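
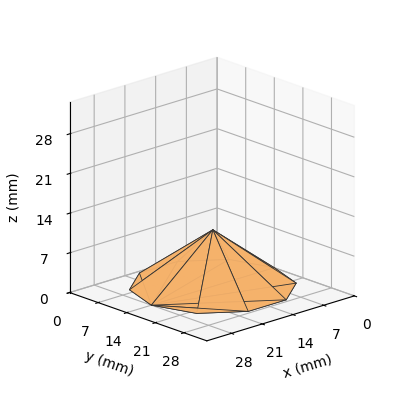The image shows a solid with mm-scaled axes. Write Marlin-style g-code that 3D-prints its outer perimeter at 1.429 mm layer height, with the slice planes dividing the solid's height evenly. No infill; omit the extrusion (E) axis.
Reading the render: the shape is a regular 10-sided pyramid, base circumscribed radius ≈ 14 mm, apex at z ≈ 10 mm (dimensions read to the nearest mm from the axis ticks). For the g-code, the solid's height is divided into equal slices at the stated Δz and each level perimeter traced with G1 moves after a G0 lift.

; perimeter-only toolpath
G21 ; units = mm
G90 ; absolute positioning
G28 ; home
; layer 1
G0 Z1.429
G0 X26.000 Y14.000
G1 X23.708 Y21.053
G1 X17.708 Y25.413
G1 X10.292 Y25.413
G1 X4.292 Y21.053
G1 X2.000 Y14.000
G1 X4.292 Y6.947
G1 X10.292 Y2.587
G1 X17.708 Y2.587
G1 X23.708 Y6.947
G1 X26.000 Y14.000
; layer 2
G0 Z2.857
G0 X24.000 Y14.000
G1 X22.090 Y19.878
G1 X17.090 Y23.511
G1 X10.910 Y23.511
G1 X5.910 Y19.878
G1 X4.000 Y14.000
G1 X5.910 Y8.122
G1 X10.910 Y4.489
G1 X17.090 Y4.489
G1 X22.090 Y8.122
G1 X24.000 Y14.000
; layer 3
G0 Z4.286
G0 X22.000 Y14.000
G1 X20.472 Y18.702
G1 X16.472 Y21.609
G1 X11.528 Y21.609
G1 X7.528 Y18.702
G1 X6.000 Y14.000
G1 X7.528 Y9.298
G1 X11.528 Y6.391
G1 X16.472 Y6.391
G1 X20.472 Y9.298
G1 X22.000 Y14.000
; layer 4
G0 Z5.714
G0 X20.000 Y14.000
G1 X18.854 Y17.527
G1 X15.854 Y19.706
G1 X12.146 Y19.706
G1 X9.146 Y17.527
G1 X8.000 Y14.000
G1 X9.146 Y10.473
G1 X12.146 Y8.294
G1 X15.854 Y8.294
G1 X18.854 Y10.473
G1 X20.000 Y14.000
; layer 5
G0 Z7.143
G0 X18.000 Y14.000
G1 X17.236 Y16.351
G1 X15.236 Y17.804
G1 X12.764 Y17.804
G1 X10.764 Y16.351
G1 X10.000 Y14.000
G1 X10.764 Y11.649
G1 X12.764 Y10.196
G1 X15.236 Y10.196
G1 X17.236 Y11.649
G1 X18.000 Y14.000
; layer 6
G0 Z8.571
G0 X16.000 Y14.000
G1 X15.618 Y15.176
G1 X14.618 Y15.902
G1 X13.382 Y15.902
G1 X12.382 Y15.176
G1 X12.000 Y14.000
G1 X12.382 Y12.824
G1 X13.382 Y12.098
G1 X14.618 Y12.098
G1 X15.618 Y12.824
G1 X16.000 Y14.000
M2 ; end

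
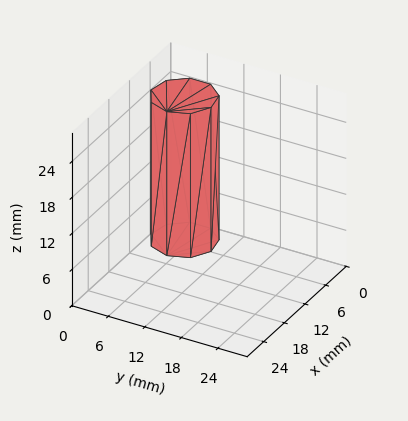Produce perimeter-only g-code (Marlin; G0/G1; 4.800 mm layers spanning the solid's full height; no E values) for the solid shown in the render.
Reading the render: the shape is a regular 9-sided prism (a cylinder approximated with 9 flat sides), circumscribed radius ≈ 5 mm, height ≈ 24 mm (dimensions read to the nearest mm from the axis ticks). For the g-code, the solid's height is divided into equal slices at the stated Δz and each level perimeter traced with G1 moves after a G0 lift.

; perimeter-only toolpath
G21 ; units = mm
G90 ; absolute positioning
G28 ; home
; layer 1
G0 Z4.800
G0 X10.000 Y5.000
G1 X8.830 Y8.214
G1 X5.868 Y9.924
G1 X2.500 Y9.330
G1 X0.302 Y6.710
G1 X0.302 Y3.290
G1 X2.500 Y0.670
G1 X5.868 Y0.076
G1 X8.830 Y1.786
G1 X10.000 Y5.000
; layer 2
G0 Z9.600
G0 X10.000 Y5.000
G1 X8.830 Y8.214
G1 X5.868 Y9.924
G1 X2.500 Y9.330
G1 X0.302 Y6.710
G1 X0.302 Y3.290
G1 X2.500 Y0.670
G1 X5.868 Y0.076
G1 X8.830 Y1.786
G1 X10.000 Y5.000
; layer 3
G0 Z14.400
G0 X10.000 Y5.000
G1 X8.830 Y8.214
G1 X5.868 Y9.924
G1 X2.500 Y9.330
G1 X0.302 Y6.710
G1 X0.302 Y3.290
G1 X2.500 Y0.670
G1 X5.868 Y0.076
G1 X8.830 Y1.786
G1 X10.000 Y5.000
; layer 4
G0 Z19.200
G0 X10.000 Y5.000
G1 X8.830 Y8.214
G1 X5.868 Y9.924
G1 X2.500 Y9.330
G1 X0.302 Y6.710
G1 X0.302 Y3.290
G1 X2.500 Y0.670
G1 X5.868 Y0.076
G1 X8.830 Y1.786
G1 X10.000 Y5.000
; layer 5
G0 Z24.000
G0 X10.000 Y5.000
G1 X8.830 Y8.214
G1 X5.868 Y9.924
G1 X2.500 Y9.330
G1 X0.302 Y6.710
G1 X0.302 Y3.290
G1 X2.500 Y0.670
G1 X5.868 Y0.076
G1 X8.830 Y1.786
G1 X10.000 Y5.000
M2 ; end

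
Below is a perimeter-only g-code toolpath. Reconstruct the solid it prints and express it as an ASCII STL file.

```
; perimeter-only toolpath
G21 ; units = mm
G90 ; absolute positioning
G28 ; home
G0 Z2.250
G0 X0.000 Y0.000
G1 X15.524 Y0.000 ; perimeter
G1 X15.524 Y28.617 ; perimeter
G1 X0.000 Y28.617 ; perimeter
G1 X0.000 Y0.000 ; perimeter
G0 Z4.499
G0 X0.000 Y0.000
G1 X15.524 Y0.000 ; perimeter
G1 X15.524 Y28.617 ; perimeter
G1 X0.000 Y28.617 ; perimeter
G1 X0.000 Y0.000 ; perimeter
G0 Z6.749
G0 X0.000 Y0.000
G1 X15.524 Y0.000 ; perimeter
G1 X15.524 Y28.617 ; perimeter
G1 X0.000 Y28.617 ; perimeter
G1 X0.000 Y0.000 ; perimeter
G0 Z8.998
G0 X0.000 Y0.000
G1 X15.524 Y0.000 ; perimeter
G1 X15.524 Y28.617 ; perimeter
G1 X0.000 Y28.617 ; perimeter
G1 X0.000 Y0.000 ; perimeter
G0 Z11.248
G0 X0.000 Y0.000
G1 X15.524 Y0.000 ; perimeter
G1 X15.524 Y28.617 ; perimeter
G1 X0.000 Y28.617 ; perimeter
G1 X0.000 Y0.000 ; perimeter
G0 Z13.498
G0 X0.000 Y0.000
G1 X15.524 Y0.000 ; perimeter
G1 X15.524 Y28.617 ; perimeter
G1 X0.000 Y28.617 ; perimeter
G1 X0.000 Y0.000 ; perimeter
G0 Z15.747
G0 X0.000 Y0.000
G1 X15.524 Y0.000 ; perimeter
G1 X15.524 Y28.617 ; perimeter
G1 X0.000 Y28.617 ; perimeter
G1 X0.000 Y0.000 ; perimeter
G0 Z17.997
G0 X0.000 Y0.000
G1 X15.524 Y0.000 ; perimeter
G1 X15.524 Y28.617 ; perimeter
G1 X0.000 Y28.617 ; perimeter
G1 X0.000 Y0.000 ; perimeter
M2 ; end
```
solid part
  facet normal 0.0000 0.0000 -1.0000
    outer loop
      vertex 15.524 28.617 0.000
      vertex 15.524 0.000 0.000
      vertex 0.000 0.000 0.000
    endloop
  endfacet
  facet normal 0.0000 0.0000 -1.0000
    outer loop
      vertex 0.000 28.617 0.000
      vertex 15.524 28.617 0.000
      vertex 0.000 0.000 0.000
    endloop
  endfacet
  facet normal 0.0000 0.0000 1.0000
    outer loop
      vertex 0.000 0.000 17.997
      vertex 15.524 0.000 17.997
      vertex 15.524 28.617 17.997
    endloop
  endfacet
  facet normal 0.0000 0.0000 1.0000
    outer loop
      vertex 0.000 0.000 17.997
      vertex 15.524 28.617 17.997
      vertex 0.000 28.617 17.997
    endloop
  endfacet
  facet normal 0.0000 -1.0000 0.0000
    outer loop
      vertex 0.000 0.000 0.000
      vertex 15.524 0.000 0.000
      vertex 15.524 0.000 17.997
    endloop
  endfacet
  facet normal 0.0000 -1.0000 0.0000
    outer loop
      vertex 0.000 0.000 0.000
      vertex 15.524 0.000 17.997
      vertex 0.000 0.000 17.997
    endloop
  endfacet
  facet normal 0.0000 1.0000 0.0000
    outer loop
      vertex 15.524 28.617 17.997
      vertex 15.524 28.617 0.000
      vertex 0.000 28.617 0.000
    endloop
  endfacet
  facet normal 0.0000 1.0000 0.0000
    outer loop
      vertex 0.000 28.617 17.997
      vertex 15.524 28.617 17.997
      vertex 0.000 28.617 0.000
    endloop
  endfacet
  facet normal -1.0000 0.0000 0.0000
    outer loop
      vertex 0.000 28.617 17.997
      vertex 0.000 28.617 0.000
      vertex 0.000 0.000 0.000
    endloop
  endfacet
  facet normal -1.0000 0.0000 0.0000
    outer loop
      vertex 0.000 0.000 17.997
      vertex 0.000 28.617 17.997
      vertex 0.000 0.000 0.000
    endloop
  endfacet
  facet normal 1.0000 0.0000 0.0000
    outer loop
      vertex 15.524 0.000 0.000
      vertex 15.524 28.617 0.000
      vertex 15.524 28.617 17.997
    endloop
  endfacet
  facet normal 1.0000 0.0000 0.0000
    outer loop
      vertex 15.524 0.000 0.000
      vertex 15.524 28.617 17.997
      vertex 15.524 0.000 17.997
    endloop
  endfacet
endsolid part

The G0 Z moves step by Δz≈2.250 mm. Every layer's G1 loop is the same polygon, so the solid is a straight extrusion of it from z=0 to z≈18. Closing with flat bottom and top caps and triangulating gives 12 facets — a rectangular box, roughly 15.5 × 28.6 mm footprint and 18 mm tall.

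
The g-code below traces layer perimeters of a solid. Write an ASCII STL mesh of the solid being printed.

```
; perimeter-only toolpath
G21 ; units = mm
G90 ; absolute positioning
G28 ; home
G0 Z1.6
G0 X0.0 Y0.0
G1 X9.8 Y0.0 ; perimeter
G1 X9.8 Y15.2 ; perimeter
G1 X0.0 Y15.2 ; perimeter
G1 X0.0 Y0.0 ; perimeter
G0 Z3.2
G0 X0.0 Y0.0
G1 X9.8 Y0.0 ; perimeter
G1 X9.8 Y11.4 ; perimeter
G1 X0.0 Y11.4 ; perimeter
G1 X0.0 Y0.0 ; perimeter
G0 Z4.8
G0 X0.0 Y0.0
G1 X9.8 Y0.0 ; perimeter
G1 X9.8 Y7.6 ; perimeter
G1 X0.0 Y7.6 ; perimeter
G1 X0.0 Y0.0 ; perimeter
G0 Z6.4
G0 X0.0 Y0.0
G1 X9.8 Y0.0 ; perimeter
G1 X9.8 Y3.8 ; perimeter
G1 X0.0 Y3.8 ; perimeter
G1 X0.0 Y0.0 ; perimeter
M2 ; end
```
solid part
  facet normal 0.0000 0.0000 -1.0000
    outer loop
      vertex 9.8 19.0 0.0
      vertex 9.8 0.0 0.0
      vertex 0.0 0.0 0.0
    endloop
  endfacet
  facet normal 0.0000 0.0000 -1.0000
    outer loop
      vertex 0.0 19.0 0.0
      vertex 9.8 19.0 0.0
      vertex 0.0 0.0 0.0
    endloop
  endfacet
  facet normal 0.0000 -1.0000 0.0000
    outer loop
      vertex 0.0 0.0 0.0
      vertex 9.8 0.0 0.0
      vertex 9.8 0.0 8.0
    endloop
  endfacet
  facet normal 0.0000 -1.0000 0.0000
    outer loop
      vertex 0.0 0.0 0.0
      vertex 9.8 0.0 8.0
      vertex 0.0 0.0 8.0
    endloop
  endfacet
  facet normal 0.0000 0.3881 0.9216
    outer loop
      vertex 0.0 0.0 8.0
      vertex 9.8 0.0 8.0
      vertex 9.8 19.0 0.0
    endloop
  endfacet
  facet normal 0.0000 0.3881 0.9216
    outer loop
      vertex 0.0 0.0 8.0
      vertex 9.8 19.0 0.0
      vertex 0.0 19.0 0.0
    endloop
  endfacet
  facet normal -1.0000 0.0000 0.0000
    outer loop
      vertex 0.0 0.0 8.0
      vertex 0.0 19.0 0.0
      vertex 0.0 0.0 0.0
    endloop
  endfacet
  facet normal 1.0000 0.0000 0.0000
    outer loop
      vertex 9.8 0.0 0.0
      vertex 9.8 19.0 0.0
      vertex 9.8 0.0 8.0
    endloop
  endfacet
endsolid part

The G0 Z moves step by Δz≈1.6 mm. The G1 loops shrink linearly with z, so the solid tapers from its base footprint up to z≈8. Closing with a flat bottom cap and the tapered top and triangulating gives 8 facets — a wedge (ramp): 9.8 × 19 mm base, rising to 8 mm along the y=0 edge and sloping linearly to z=0 at y=19.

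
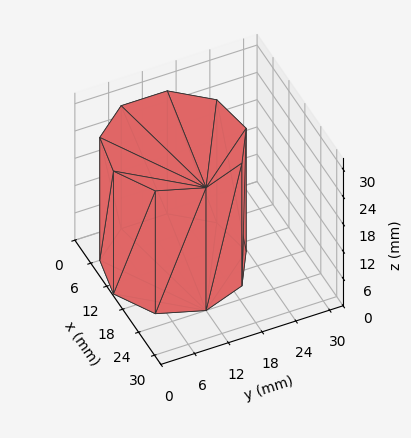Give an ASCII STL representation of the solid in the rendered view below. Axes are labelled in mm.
Reading the render: the shape is a regular 9-sided prism (a cylinder approximated with 9 flat sides), circumscribed radius ≈ 12 mm, height ≈ 27 mm (dimensions read to the nearest mm from the axis ticks). For the STL, each face is triangulated and given an outward normal.

solid part
  facet normal 0.0000 0.0000 -1.0000
    outer loop
      vertex 14.1 23.8 0.0
      vertex 21.2 19.7 0.0
      vertex 24.0 12.0 0.0
    endloop
  endfacet
  facet normal 0.0000 0.0000 -1.0000
    outer loop
      vertex 6.0 22.4 0.0
      vertex 14.1 23.8 0.0
      vertex 24.0 12.0 0.0
    endloop
  endfacet
  facet normal 0.0000 0.0000 -1.0000
    outer loop
      vertex 0.7 16.1 0.0
      vertex 6.0 22.4 0.0
      vertex 24.0 12.0 0.0
    endloop
  endfacet
  facet normal 0.0000 0.0000 -1.0000
    outer loop
      vertex 0.7 7.9 0.0
      vertex 0.7 16.1 0.0
      vertex 24.0 12.0 0.0
    endloop
  endfacet
  facet normal 0.0000 0.0000 -1.0000
    outer loop
      vertex 6.0 1.6 0.0
      vertex 0.7 7.9 0.0
      vertex 24.0 12.0 0.0
    endloop
  endfacet
  facet normal 0.0000 0.0000 -1.0000
    outer loop
      vertex 14.1 0.2 0.0
      vertex 6.0 1.6 0.0
      vertex 24.0 12.0 0.0
    endloop
  endfacet
  facet normal 0.0000 0.0000 -1.0000
    outer loop
      vertex 21.2 4.3 0.0
      vertex 14.1 0.2 0.0
      vertex 24.0 12.0 0.0
    endloop
  endfacet
  facet normal 0.0000 0.0000 1.0000
    outer loop
      vertex 24.0 12.0 27.0
      vertex 21.2 19.7 27.0
      vertex 14.1 23.8 27.0
    endloop
  endfacet
  facet normal 0.0000 0.0000 1.0000
    outer loop
      vertex 24.0 12.0 27.0
      vertex 14.1 23.8 27.0
      vertex 6.0 22.4 27.0
    endloop
  endfacet
  facet normal 0.0000 0.0000 1.0000
    outer loop
      vertex 24.0 12.0 27.0
      vertex 6.0 22.4 27.0
      vertex 0.7 16.1 27.0
    endloop
  endfacet
  facet normal 0.0000 0.0000 1.0000
    outer loop
      vertex 24.0 12.0 27.0
      vertex 0.7 16.1 27.0
      vertex 0.7 7.9 27.0
    endloop
  endfacet
  facet normal 0.0000 0.0000 1.0000
    outer loop
      vertex 24.0 12.0 27.0
      vertex 0.7 7.9 27.0
      vertex 6.0 1.6 27.0
    endloop
  endfacet
  facet normal 0.0000 0.0000 1.0000
    outer loop
      vertex 24.0 12.0 27.0
      vertex 6.0 1.6 27.0
      vertex 14.1 0.2 27.0
    endloop
  endfacet
  facet normal 0.0000 0.0000 1.0000
    outer loop
      vertex 24.0 12.0 27.0
      vertex 14.1 0.2 27.0
      vertex 21.2 4.3 27.0
    endloop
  endfacet
  facet normal 0.9398 0.3417 0.0000
    outer loop
      vertex 24.0 12.0 0.0
      vertex 21.2 19.7 0.0
      vertex 21.2 19.7 27.0
    endloop
  endfacet
  facet normal 0.9398 0.3417 0.0000
    outer loop
      vertex 24.0 12.0 0.0
      vertex 21.2 19.7 27.0
      vertex 24.0 12.0 27.0
    endloop
  endfacet
  facet normal 0.5001 0.8660 0.0000
    outer loop
      vertex 21.2 19.7 0.0
      vertex 14.1 23.8 0.0
      vertex 14.1 23.8 27.0
    endloop
  endfacet
  facet normal 0.5001 0.8660 0.0000
    outer loop
      vertex 21.2 19.7 0.0
      vertex 14.1 23.8 27.0
      vertex 21.2 19.7 27.0
    endloop
  endfacet
  facet normal -0.1703 0.9854 0.0000
    outer loop
      vertex 14.1 23.8 0.0
      vertex 6.0 22.4 0.0
      vertex 6.0 22.4 27.0
    endloop
  endfacet
  facet normal -0.1703 0.9854 0.0000
    outer loop
      vertex 14.1 23.8 0.0
      vertex 6.0 22.4 27.0
      vertex 14.1 23.8 27.0
    endloop
  endfacet
  facet normal -0.7652 0.6438 0.0000
    outer loop
      vertex 6.0 22.4 0.0
      vertex 0.7 16.1 0.0
      vertex 0.7 16.1 27.0
    endloop
  endfacet
  facet normal -0.7652 0.6438 0.0000
    outer loop
      vertex 6.0 22.4 0.0
      vertex 0.7 16.1 27.0
      vertex 6.0 22.4 27.0
    endloop
  endfacet
  facet normal -1.0000 0.0000 0.0000
    outer loop
      vertex 0.7 16.1 0.0
      vertex 0.7 7.9 0.0
      vertex 0.7 7.9 27.0
    endloop
  endfacet
  facet normal -1.0000 0.0000 0.0000
    outer loop
      vertex 0.7 16.1 0.0
      vertex 0.7 7.9 27.0
      vertex 0.7 16.1 27.0
    endloop
  endfacet
  facet normal -0.7652 -0.6438 0.0000
    outer loop
      vertex 0.7 7.9 0.0
      vertex 6.0 1.6 0.0
      vertex 6.0 1.6 27.0
    endloop
  endfacet
  facet normal -0.7652 -0.6438 0.0000
    outer loop
      vertex 0.7 7.9 0.0
      vertex 6.0 1.6 27.0
      vertex 0.7 7.9 27.0
    endloop
  endfacet
  facet normal -0.1703 -0.9854 0.0000
    outer loop
      vertex 6.0 1.6 0.0
      vertex 14.1 0.2 0.0
      vertex 14.1 0.2 27.0
    endloop
  endfacet
  facet normal -0.1703 -0.9854 0.0000
    outer loop
      vertex 6.0 1.6 0.0
      vertex 14.1 0.2 27.0
      vertex 6.0 1.6 27.0
    endloop
  endfacet
  facet normal 0.5001 -0.8660 0.0000
    outer loop
      vertex 14.1 0.2 0.0
      vertex 21.2 4.3 0.0
      vertex 21.2 4.3 27.0
    endloop
  endfacet
  facet normal 0.5001 -0.8660 0.0000
    outer loop
      vertex 14.1 0.2 0.0
      vertex 21.2 4.3 27.0
      vertex 14.1 0.2 27.0
    endloop
  endfacet
  facet normal 0.9398 -0.3417 0.0000
    outer loop
      vertex 21.2 4.3 0.0
      vertex 24.0 12.0 0.0
      vertex 24.0 12.0 27.0
    endloop
  endfacet
  facet normal 0.9398 -0.3417 0.0000
    outer loop
      vertex 21.2 4.3 0.0
      vertex 24.0 12.0 27.0
      vertex 21.2 4.3 27.0
    endloop
  endfacet
endsolid part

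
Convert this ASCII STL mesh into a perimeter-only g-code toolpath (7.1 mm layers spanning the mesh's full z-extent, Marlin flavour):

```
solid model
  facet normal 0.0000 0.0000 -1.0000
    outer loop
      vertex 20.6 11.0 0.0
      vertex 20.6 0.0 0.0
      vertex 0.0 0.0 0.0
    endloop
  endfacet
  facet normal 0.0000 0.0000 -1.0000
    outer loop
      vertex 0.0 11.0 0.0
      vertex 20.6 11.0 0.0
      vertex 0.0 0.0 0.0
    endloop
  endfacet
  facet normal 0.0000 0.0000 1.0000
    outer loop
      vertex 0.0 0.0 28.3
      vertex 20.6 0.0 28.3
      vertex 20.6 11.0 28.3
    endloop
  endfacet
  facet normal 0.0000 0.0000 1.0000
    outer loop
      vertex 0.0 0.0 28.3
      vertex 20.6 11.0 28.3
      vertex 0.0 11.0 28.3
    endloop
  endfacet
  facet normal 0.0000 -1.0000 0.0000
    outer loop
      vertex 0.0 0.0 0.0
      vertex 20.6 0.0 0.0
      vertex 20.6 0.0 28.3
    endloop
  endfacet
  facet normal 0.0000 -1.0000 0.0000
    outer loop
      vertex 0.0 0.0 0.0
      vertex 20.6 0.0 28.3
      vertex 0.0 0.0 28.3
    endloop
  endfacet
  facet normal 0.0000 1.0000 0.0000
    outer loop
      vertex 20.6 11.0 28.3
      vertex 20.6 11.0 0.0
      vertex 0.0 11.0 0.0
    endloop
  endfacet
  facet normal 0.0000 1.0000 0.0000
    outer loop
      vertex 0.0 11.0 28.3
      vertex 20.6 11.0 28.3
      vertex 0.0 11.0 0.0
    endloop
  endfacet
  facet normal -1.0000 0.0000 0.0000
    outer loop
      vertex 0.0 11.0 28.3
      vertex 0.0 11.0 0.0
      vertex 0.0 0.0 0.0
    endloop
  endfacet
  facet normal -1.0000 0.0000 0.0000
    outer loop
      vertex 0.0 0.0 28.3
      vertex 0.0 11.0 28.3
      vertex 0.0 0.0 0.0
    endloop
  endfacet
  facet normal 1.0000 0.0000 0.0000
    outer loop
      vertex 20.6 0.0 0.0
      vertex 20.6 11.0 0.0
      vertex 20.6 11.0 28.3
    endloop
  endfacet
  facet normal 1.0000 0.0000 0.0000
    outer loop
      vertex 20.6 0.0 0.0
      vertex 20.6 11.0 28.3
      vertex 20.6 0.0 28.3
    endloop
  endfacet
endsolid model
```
; perimeter-only toolpath
G21 ; units = mm
G90 ; absolute positioning
G28 ; home
; layer 1
G0 Z7.1
G0 X0.0 Y0.0
G1 X20.6 Y0.0
G1 X20.6 Y11.0
G1 X0.0 Y11.0
G1 X0.0 Y0.0
; layer 2
G0 Z14.2
G0 X0.0 Y0.0
G1 X20.6 Y0.0
G1 X20.6 Y11.0
G1 X0.0 Y11.0
G1 X0.0 Y0.0
; layer 3
G0 Z21.2
G0 X0.0 Y0.0
G1 X20.6 Y0.0
G1 X20.6 Y11.0
G1 X0.0 Y11.0
G1 X0.0 Y0.0
; layer 4
G0 Z28.3
G0 X0.0 Y0.0
G1 X20.6 Y0.0
G1 X20.6 Y11.0
G1 X0.0 Y11.0
G1 X0.0 Y0.0
M2 ; end

The solid is a rectangular box, roughly 20.6 × 11 mm footprint and 28.3 mm tall. Slicing at Δz = 7.1 mm — 4 equal slices spanning the solid's height, so layer i sits at z = i·h/4 — gives 4 non-empty perimeters. Each is a 4-segment closed polygon; G0 lifts to the layer z and rapids to the start vertex, then G1 traces the edges.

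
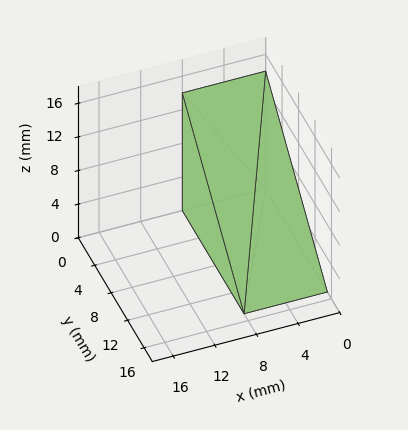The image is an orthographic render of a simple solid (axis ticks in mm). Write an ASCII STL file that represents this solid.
Reading the render: the shape is a wedge (ramp): 8 × 15 mm base, rising to 14 mm along the y=0 edge and sloping linearly to z=0 at y=15 (dimensions read to the nearest mm from the axis ticks). For the STL, each face is triangulated and given an outward normal.

solid part
  facet normal 0.0000 0.0000 -1.0000
    outer loop
      vertex 8.000 15.000 0.000
      vertex 8.000 0.000 0.000
      vertex 0.000 0.000 0.000
    endloop
  endfacet
  facet normal 0.0000 0.0000 -1.0000
    outer loop
      vertex 0.000 15.000 0.000
      vertex 8.000 15.000 0.000
      vertex 0.000 0.000 0.000
    endloop
  endfacet
  facet normal 0.0000 -1.0000 0.0000
    outer loop
      vertex 0.000 0.000 0.000
      vertex 8.000 0.000 0.000
      vertex 8.000 0.000 14.000
    endloop
  endfacet
  facet normal 0.0000 -1.0000 0.0000
    outer loop
      vertex 0.000 0.000 0.000
      vertex 8.000 0.000 14.000
      vertex 0.000 0.000 14.000
    endloop
  endfacet
  facet normal 0.0000 0.6823 0.7311
    outer loop
      vertex 0.000 0.000 14.000
      vertex 8.000 0.000 14.000
      vertex 8.000 15.000 0.000
    endloop
  endfacet
  facet normal 0.0000 0.6823 0.7311
    outer loop
      vertex 0.000 0.000 14.000
      vertex 8.000 15.000 0.000
      vertex 0.000 15.000 0.000
    endloop
  endfacet
  facet normal -1.0000 0.0000 0.0000
    outer loop
      vertex 0.000 0.000 14.000
      vertex 0.000 15.000 0.000
      vertex 0.000 0.000 0.000
    endloop
  endfacet
  facet normal 1.0000 0.0000 0.0000
    outer loop
      vertex 8.000 0.000 0.000
      vertex 8.000 15.000 0.000
      vertex 8.000 0.000 14.000
    endloop
  endfacet
endsolid part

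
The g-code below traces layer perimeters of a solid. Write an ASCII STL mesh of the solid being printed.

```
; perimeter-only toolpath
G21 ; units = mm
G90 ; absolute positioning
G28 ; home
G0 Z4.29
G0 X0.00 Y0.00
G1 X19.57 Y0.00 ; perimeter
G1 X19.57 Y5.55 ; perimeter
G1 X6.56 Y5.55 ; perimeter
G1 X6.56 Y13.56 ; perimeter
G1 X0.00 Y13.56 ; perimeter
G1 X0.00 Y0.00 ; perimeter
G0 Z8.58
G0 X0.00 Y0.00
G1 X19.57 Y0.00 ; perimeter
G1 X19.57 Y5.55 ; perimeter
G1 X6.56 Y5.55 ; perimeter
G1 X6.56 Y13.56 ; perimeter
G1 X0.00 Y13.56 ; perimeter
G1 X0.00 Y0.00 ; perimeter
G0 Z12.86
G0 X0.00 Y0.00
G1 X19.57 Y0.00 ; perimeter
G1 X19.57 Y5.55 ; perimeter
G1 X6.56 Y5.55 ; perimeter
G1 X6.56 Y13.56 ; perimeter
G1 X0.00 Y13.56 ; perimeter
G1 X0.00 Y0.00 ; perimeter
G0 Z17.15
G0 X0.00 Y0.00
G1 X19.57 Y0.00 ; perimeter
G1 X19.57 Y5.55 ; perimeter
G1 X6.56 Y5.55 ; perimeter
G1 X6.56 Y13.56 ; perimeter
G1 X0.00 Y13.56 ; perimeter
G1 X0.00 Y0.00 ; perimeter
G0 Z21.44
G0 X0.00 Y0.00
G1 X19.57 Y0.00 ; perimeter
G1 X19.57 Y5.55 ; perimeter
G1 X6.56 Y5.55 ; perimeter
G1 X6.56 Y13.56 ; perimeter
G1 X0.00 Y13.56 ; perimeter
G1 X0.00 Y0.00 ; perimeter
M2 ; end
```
solid part
  facet normal 0.0000 0.0000 -1.0000
    outer loop
      vertex 19.57 5.55 0.00
      vertex 19.57 0.00 0.00
      vertex 0.00 0.00 0.00
    endloop
  endfacet
  facet normal 0.0000 0.0000 -1.0000
    outer loop
      vertex 6.56 5.55 0.00
      vertex 19.57 5.55 0.00
      vertex 0.00 0.00 0.00
    endloop
  endfacet
  facet normal 0.0000 0.0000 -1.0000
    outer loop
      vertex 6.56 13.56 0.00
      vertex 6.56 5.55 0.00
      vertex 0.00 0.00 0.00
    endloop
  endfacet
  facet normal 0.0000 0.0000 -1.0000
    outer loop
      vertex 0.00 13.56 0.00
      vertex 6.56 13.56 0.00
      vertex 0.00 0.00 0.00
    endloop
  endfacet
  facet normal 0.0000 0.0000 1.0000
    outer loop
      vertex 0.00 0.00 21.44
      vertex 19.57 0.00 21.44
      vertex 19.57 5.55 21.44
    endloop
  endfacet
  facet normal 0.0000 0.0000 1.0000
    outer loop
      vertex 0.00 0.00 21.44
      vertex 19.57 5.55 21.44
      vertex 6.56 5.55 21.44
    endloop
  endfacet
  facet normal 0.0000 0.0000 1.0000
    outer loop
      vertex 0.00 0.00 21.44
      vertex 6.56 5.55 21.44
      vertex 6.56 13.56 21.44
    endloop
  endfacet
  facet normal 0.0000 0.0000 1.0000
    outer loop
      vertex 0.00 0.00 21.44
      vertex 6.56 13.56 21.44
      vertex 0.00 13.56 21.44
    endloop
  endfacet
  facet normal 0.0000 -1.0000 0.0000
    outer loop
      vertex 0.00 0.00 0.00
      vertex 19.57 0.00 0.00
      vertex 19.57 0.00 21.44
    endloop
  endfacet
  facet normal 0.0000 -1.0000 0.0000
    outer loop
      vertex 0.00 0.00 0.00
      vertex 19.57 0.00 21.44
      vertex 0.00 0.00 21.44
    endloop
  endfacet
  facet normal 1.0000 0.0000 0.0000
    outer loop
      vertex 19.57 0.00 0.00
      vertex 19.57 5.55 0.00
      vertex 19.57 5.55 21.44
    endloop
  endfacet
  facet normal 1.0000 0.0000 0.0000
    outer loop
      vertex 19.57 0.00 0.00
      vertex 19.57 5.55 21.44
      vertex 19.57 0.00 21.44
    endloop
  endfacet
  facet normal 0.0000 1.0000 0.0000
    outer loop
      vertex 19.57 5.55 0.00
      vertex 6.56 5.55 0.00
      vertex 6.56 5.55 21.44
    endloop
  endfacet
  facet normal 0.0000 1.0000 0.0000
    outer loop
      vertex 19.57 5.55 0.00
      vertex 6.56 5.55 21.44
      vertex 19.57 5.55 21.44
    endloop
  endfacet
  facet normal 1.0000 0.0000 0.0000
    outer loop
      vertex 6.56 5.55 0.00
      vertex 6.56 13.56 0.00
      vertex 6.56 13.56 21.44
    endloop
  endfacet
  facet normal 1.0000 0.0000 0.0000
    outer loop
      vertex 6.56 5.55 0.00
      vertex 6.56 13.56 21.44
      vertex 6.56 5.55 21.44
    endloop
  endfacet
  facet normal 0.0000 1.0000 0.0000
    outer loop
      vertex 6.56 13.56 0.00
      vertex 0.00 13.56 0.00
      vertex 0.00 13.56 21.44
    endloop
  endfacet
  facet normal 0.0000 1.0000 0.0000
    outer loop
      vertex 6.56 13.56 0.00
      vertex 0.00 13.56 21.44
      vertex 6.56 13.56 21.44
    endloop
  endfacet
  facet normal -1.0000 0.0000 0.0000
    outer loop
      vertex 0.00 13.56 0.00
      vertex 0.00 0.00 0.00
      vertex 0.00 0.00 21.44
    endloop
  endfacet
  facet normal -1.0000 0.0000 0.0000
    outer loop
      vertex 0.00 13.56 0.00
      vertex 0.00 0.00 21.44
      vertex 0.00 13.56 21.44
    endloop
  endfacet
endsolid part

The G0 Z moves step by Δz≈4.29 mm. Every layer's G1 loop is the same polygon, so the solid is a straight extrusion of it from z=0 to z≈21.4. Closing with flat bottom and top caps and triangulating gives 20 facets — an L-shaped prism: outer 19.6 × 13.6 mm, arm thicknesses ≈ 5.55 mm (horizontal) and 6.56 mm (vertical), extruded 21.4 mm in z.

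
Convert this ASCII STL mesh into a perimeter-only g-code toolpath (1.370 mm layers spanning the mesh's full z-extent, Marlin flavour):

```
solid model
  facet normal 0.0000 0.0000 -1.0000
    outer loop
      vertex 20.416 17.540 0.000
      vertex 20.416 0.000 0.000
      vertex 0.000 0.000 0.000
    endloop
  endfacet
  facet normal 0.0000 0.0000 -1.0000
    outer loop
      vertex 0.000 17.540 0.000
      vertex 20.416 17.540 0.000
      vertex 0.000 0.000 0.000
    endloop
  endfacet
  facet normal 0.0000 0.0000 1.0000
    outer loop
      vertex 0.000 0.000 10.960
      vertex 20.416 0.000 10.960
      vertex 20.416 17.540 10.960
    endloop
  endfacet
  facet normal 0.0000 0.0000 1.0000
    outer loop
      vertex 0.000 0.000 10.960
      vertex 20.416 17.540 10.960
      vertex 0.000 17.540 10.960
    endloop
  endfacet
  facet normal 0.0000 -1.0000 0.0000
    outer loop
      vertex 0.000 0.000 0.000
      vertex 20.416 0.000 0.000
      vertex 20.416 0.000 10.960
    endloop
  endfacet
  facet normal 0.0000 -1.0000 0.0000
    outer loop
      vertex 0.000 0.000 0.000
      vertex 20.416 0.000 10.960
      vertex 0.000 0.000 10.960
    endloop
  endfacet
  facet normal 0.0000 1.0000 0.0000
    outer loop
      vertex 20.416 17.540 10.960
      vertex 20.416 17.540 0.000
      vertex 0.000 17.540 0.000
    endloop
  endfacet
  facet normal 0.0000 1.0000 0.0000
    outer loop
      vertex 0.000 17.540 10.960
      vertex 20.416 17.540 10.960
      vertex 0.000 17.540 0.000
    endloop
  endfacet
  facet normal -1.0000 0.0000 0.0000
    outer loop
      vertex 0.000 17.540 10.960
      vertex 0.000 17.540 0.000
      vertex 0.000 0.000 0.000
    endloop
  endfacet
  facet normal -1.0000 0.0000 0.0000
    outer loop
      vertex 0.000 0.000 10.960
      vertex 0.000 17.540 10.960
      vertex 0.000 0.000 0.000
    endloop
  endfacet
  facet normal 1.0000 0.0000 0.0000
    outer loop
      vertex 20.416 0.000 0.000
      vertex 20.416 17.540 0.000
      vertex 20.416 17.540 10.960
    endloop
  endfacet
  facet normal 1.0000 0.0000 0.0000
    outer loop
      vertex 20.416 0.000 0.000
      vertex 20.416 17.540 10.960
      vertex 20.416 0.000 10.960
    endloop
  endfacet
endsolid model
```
; perimeter-only toolpath
G21 ; units = mm
G90 ; absolute positioning
G28 ; home
; layer 1
G0 Z1.370
G0 X0.000 Y0.000
G1 X20.416 Y0.000
G1 X20.416 Y17.540
G1 X0.000 Y17.540
G1 X0.000 Y0.000
; layer 2
G0 Z2.740
G0 X0.000 Y0.000
G1 X20.416 Y0.000
G1 X20.416 Y17.540
G1 X0.000 Y17.540
G1 X0.000 Y0.000
; layer 3
G0 Z4.110
G0 X0.000 Y0.000
G1 X20.416 Y0.000
G1 X20.416 Y17.540
G1 X0.000 Y17.540
G1 X0.000 Y0.000
; layer 4
G0 Z5.480
G0 X0.000 Y0.000
G1 X20.416 Y0.000
G1 X20.416 Y17.540
G1 X0.000 Y17.540
G1 X0.000 Y0.000
; layer 5
G0 Z6.850
G0 X0.000 Y0.000
G1 X20.416 Y0.000
G1 X20.416 Y17.540
G1 X0.000 Y17.540
G1 X0.000 Y0.000
; layer 6
G0 Z8.220
G0 X0.000 Y0.000
G1 X20.416 Y0.000
G1 X20.416 Y17.540
G1 X0.000 Y17.540
G1 X0.000 Y0.000
; layer 7
G0 Z9.590
G0 X0.000 Y0.000
G1 X20.416 Y0.000
G1 X20.416 Y17.540
G1 X0.000 Y17.540
G1 X0.000 Y0.000
; layer 8
G0 Z10.960
G0 X0.000 Y0.000
G1 X20.416 Y0.000
G1 X20.416 Y17.540
G1 X0.000 Y17.540
G1 X0.000 Y0.000
M2 ; end

The solid is a rectangular box, roughly 20.4 × 17.5 mm footprint and 11 mm tall. Slicing at Δz = 1.370 mm — 8 equal slices spanning the solid's height, so layer i sits at z = i·h/8 — gives 8 non-empty perimeters. Each is a 4-segment closed polygon; G0 lifts to the layer z and rapids to the start vertex, then G1 traces the edges.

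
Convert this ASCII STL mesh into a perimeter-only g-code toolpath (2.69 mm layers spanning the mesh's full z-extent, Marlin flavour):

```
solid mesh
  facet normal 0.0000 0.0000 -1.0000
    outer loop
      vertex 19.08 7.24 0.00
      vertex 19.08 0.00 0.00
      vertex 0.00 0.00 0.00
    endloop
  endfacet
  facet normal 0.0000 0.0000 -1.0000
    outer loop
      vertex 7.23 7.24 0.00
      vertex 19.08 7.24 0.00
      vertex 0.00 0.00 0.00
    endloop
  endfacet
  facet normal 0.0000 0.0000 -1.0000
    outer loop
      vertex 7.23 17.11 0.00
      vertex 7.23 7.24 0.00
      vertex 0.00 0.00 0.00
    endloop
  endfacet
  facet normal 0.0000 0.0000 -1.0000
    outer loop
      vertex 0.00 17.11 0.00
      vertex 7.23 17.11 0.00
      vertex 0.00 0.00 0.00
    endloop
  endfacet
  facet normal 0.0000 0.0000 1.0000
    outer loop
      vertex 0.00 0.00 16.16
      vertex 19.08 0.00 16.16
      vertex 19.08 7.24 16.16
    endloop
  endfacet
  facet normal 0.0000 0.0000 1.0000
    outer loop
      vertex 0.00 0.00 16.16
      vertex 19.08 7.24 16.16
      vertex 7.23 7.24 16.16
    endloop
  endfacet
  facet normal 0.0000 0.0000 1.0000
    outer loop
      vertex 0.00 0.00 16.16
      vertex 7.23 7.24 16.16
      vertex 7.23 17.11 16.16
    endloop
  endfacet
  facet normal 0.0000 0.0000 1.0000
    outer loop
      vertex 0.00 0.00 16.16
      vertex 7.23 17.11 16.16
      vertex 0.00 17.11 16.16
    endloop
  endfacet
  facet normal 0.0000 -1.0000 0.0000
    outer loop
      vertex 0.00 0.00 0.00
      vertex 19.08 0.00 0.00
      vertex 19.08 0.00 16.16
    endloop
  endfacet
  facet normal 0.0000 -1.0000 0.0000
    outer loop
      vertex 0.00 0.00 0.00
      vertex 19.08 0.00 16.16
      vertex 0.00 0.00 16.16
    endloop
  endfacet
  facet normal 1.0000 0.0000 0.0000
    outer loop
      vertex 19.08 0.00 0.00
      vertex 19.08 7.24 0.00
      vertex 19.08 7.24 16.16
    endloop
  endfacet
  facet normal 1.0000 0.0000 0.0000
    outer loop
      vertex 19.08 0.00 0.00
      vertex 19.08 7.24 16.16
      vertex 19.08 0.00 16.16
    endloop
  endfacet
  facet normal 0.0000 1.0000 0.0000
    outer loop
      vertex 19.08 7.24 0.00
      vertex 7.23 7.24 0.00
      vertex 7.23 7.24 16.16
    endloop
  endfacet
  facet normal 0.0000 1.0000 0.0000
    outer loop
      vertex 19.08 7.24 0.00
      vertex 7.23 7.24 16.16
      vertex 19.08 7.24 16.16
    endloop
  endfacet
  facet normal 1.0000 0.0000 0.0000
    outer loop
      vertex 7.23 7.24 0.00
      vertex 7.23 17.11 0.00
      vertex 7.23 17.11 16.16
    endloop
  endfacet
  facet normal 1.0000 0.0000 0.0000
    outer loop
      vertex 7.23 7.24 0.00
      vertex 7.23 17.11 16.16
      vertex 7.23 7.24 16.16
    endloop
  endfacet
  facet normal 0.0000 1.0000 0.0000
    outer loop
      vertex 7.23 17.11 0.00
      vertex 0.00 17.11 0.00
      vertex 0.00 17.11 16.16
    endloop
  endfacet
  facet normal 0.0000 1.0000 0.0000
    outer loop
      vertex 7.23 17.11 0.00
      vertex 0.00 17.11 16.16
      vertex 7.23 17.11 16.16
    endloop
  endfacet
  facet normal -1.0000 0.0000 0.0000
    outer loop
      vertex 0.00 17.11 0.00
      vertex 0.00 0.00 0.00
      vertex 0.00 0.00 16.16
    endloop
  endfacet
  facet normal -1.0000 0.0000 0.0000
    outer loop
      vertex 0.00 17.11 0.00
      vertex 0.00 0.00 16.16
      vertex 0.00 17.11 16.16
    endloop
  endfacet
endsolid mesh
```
; perimeter-only toolpath
G21 ; units = mm
G90 ; absolute positioning
G28 ; home
; layer 1
G0 Z2.69
G0 X0.00 Y0.00
G1 X19.08 Y0.00
G1 X19.08 Y7.24
G1 X7.23 Y7.24
G1 X7.23 Y17.11
G1 X0.00 Y17.11
G1 X0.00 Y0.00
; layer 2
G0 Z5.39
G0 X0.00 Y0.00
G1 X19.08 Y0.00
G1 X19.08 Y7.24
G1 X7.23 Y7.24
G1 X7.23 Y17.11
G1 X0.00 Y17.11
G1 X0.00 Y0.00
; layer 3
G0 Z8.08
G0 X0.00 Y0.00
G1 X19.08 Y0.00
G1 X19.08 Y7.24
G1 X7.23 Y7.24
G1 X7.23 Y17.11
G1 X0.00 Y17.11
G1 X0.00 Y0.00
; layer 4
G0 Z10.77
G0 X0.00 Y0.00
G1 X19.08 Y0.00
G1 X19.08 Y7.24
G1 X7.23 Y7.24
G1 X7.23 Y17.11
G1 X0.00 Y17.11
G1 X0.00 Y0.00
; layer 5
G0 Z13.47
G0 X0.00 Y0.00
G1 X19.08 Y0.00
G1 X19.08 Y7.24
G1 X7.23 Y7.24
G1 X7.23 Y17.11
G1 X0.00 Y17.11
G1 X0.00 Y0.00
; layer 6
G0 Z16.16
G0 X0.00 Y0.00
G1 X19.08 Y0.00
G1 X19.08 Y7.24
G1 X7.23 Y7.24
G1 X7.23 Y17.11
G1 X0.00 Y17.11
G1 X0.00 Y0.00
M2 ; end

The solid is an L-shaped prism: outer 19.1 × 17.1 mm, arm thicknesses ≈ 7.24 mm (horizontal) and 7.23 mm (vertical), extruded 16.2 mm in z. Slicing at Δz = 2.69 mm — 6 equal slices spanning the solid's height, so layer i sits at z = i·h/6 — gives 6 non-empty perimeters. Each is a 6-segment closed polygon; G0 lifts to the layer z and rapids to the start vertex, then G1 traces the edges.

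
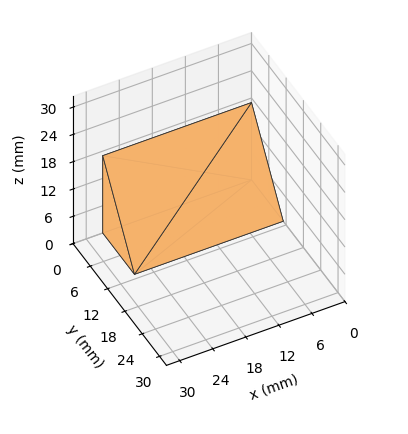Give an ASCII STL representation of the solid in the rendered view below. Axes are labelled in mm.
Reading the render: the shape is a wedge (ramp): 27 × 11 mm base, rising to 17 mm along the y=0 edge and sloping linearly to z=0 at y=11 (dimensions read to the nearest mm from the axis ticks). For the STL, each face is triangulated and given an outward normal.

solid part
  facet normal 0.0000 0.0000 -1.0000
    outer loop
      vertex 27.00 11.00 0.00
      vertex 27.00 0.00 0.00
      vertex 0.00 0.00 0.00
    endloop
  endfacet
  facet normal 0.0000 0.0000 -1.0000
    outer loop
      vertex 0.00 11.00 0.00
      vertex 27.00 11.00 0.00
      vertex 0.00 0.00 0.00
    endloop
  endfacet
  facet normal 0.0000 -1.0000 0.0000
    outer loop
      vertex 0.00 0.00 0.00
      vertex 27.00 0.00 0.00
      vertex 27.00 0.00 17.00
    endloop
  endfacet
  facet normal 0.0000 -1.0000 0.0000
    outer loop
      vertex 0.00 0.00 0.00
      vertex 27.00 0.00 17.00
      vertex 0.00 0.00 17.00
    endloop
  endfacet
  facet normal 0.0000 0.8396 0.5433
    outer loop
      vertex 0.00 0.00 17.00
      vertex 27.00 0.00 17.00
      vertex 27.00 11.00 0.00
    endloop
  endfacet
  facet normal 0.0000 0.8396 0.5433
    outer loop
      vertex 0.00 0.00 17.00
      vertex 27.00 11.00 0.00
      vertex 0.00 11.00 0.00
    endloop
  endfacet
  facet normal -1.0000 0.0000 0.0000
    outer loop
      vertex 0.00 0.00 17.00
      vertex 0.00 11.00 0.00
      vertex 0.00 0.00 0.00
    endloop
  endfacet
  facet normal 1.0000 0.0000 0.0000
    outer loop
      vertex 27.00 0.00 0.00
      vertex 27.00 11.00 0.00
      vertex 27.00 0.00 17.00
    endloop
  endfacet
endsolid part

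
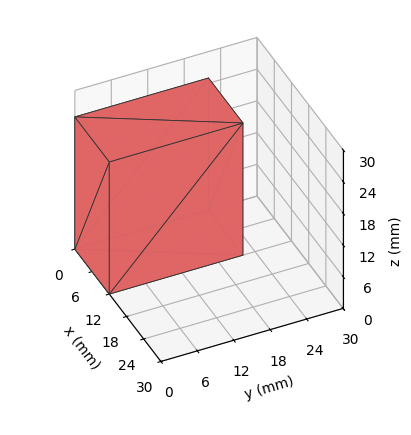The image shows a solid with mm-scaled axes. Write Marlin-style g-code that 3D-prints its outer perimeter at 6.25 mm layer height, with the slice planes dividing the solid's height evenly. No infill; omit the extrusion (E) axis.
Reading the render: the shape is a rectangular box, roughly 12 × 22 mm footprint and 25 mm tall (dimensions read to the nearest mm from the axis ticks). For the g-code, the solid's height is divided into equal slices at the stated Δz and each level perimeter traced with G1 moves after a G0 lift.

; perimeter-only toolpath
G21 ; units = mm
G90 ; absolute positioning
G28 ; home
; layer 1
G0 Z6.25
G0 X0.00 Y0.00
G1 X12.00 Y0.00
G1 X12.00 Y22.00
G1 X0.00 Y22.00
G1 X0.00 Y0.00
; layer 2
G0 Z12.50
G0 X0.00 Y0.00
G1 X12.00 Y0.00
G1 X12.00 Y22.00
G1 X0.00 Y22.00
G1 X0.00 Y0.00
; layer 3
G0 Z18.75
G0 X0.00 Y0.00
G1 X12.00 Y0.00
G1 X12.00 Y22.00
G1 X0.00 Y22.00
G1 X0.00 Y0.00
; layer 4
G0 Z25.00
G0 X0.00 Y0.00
G1 X12.00 Y0.00
G1 X12.00 Y22.00
G1 X0.00 Y22.00
G1 X0.00 Y0.00
M2 ; end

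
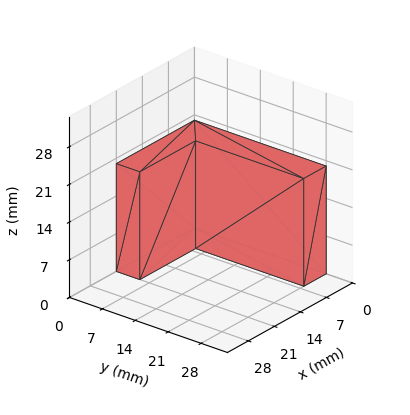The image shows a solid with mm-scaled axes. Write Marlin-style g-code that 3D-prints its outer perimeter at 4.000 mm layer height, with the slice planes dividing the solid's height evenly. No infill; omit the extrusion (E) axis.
Reading the render: the shape is an L-shaped prism: outer 21 × 28 mm, arm thicknesses ≈ 5 mm (horizontal) and 6 mm (vertical), extruded 20 mm in z (dimensions read to the nearest mm from the axis ticks). For the g-code, the solid's height is divided into equal slices at the stated Δz and each level perimeter traced with G1 moves after a G0 lift.

; perimeter-only toolpath
G21 ; units = mm
G90 ; absolute positioning
G28 ; home
; layer 1
G0 Z4.000
G0 X0.000 Y0.000
G1 X21.000 Y0.000
G1 X21.000 Y5.000
G1 X6.000 Y5.000
G1 X6.000 Y28.000
G1 X0.000 Y28.000
G1 X0.000 Y0.000
; layer 2
G0 Z8.000
G0 X0.000 Y0.000
G1 X21.000 Y0.000
G1 X21.000 Y5.000
G1 X6.000 Y5.000
G1 X6.000 Y28.000
G1 X0.000 Y28.000
G1 X0.000 Y0.000
; layer 3
G0 Z12.000
G0 X0.000 Y0.000
G1 X21.000 Y0.000
G1 X21.000 Y5.000
G1 X6.000 Y5.000
G1 X6.000 Y28.000
G1 X0.000 Y28.000
G1 X0.000 Y0.000
; layer 4
G0 Z16.000
G0 X0.000 Y0.000
G1 X21.000 Y0.000
G1 X21.000 Y5.000
G1 X6.000 Y5.000
G1 X6.000 Y28.000
G1 X0.000 Y28.000
G1 X0.000 Y0.000
; layer 5
G0 Z20.000
G0 X0.000 Y0.000
G1 X21.000 Y0.000
G1 X21.000 Y5.000
G1 X6.000 Y5.000
G1 X6.000 Y28.000
G1 X0.000 Y28.000
G1 X0.000 Y0.000
M2 ; end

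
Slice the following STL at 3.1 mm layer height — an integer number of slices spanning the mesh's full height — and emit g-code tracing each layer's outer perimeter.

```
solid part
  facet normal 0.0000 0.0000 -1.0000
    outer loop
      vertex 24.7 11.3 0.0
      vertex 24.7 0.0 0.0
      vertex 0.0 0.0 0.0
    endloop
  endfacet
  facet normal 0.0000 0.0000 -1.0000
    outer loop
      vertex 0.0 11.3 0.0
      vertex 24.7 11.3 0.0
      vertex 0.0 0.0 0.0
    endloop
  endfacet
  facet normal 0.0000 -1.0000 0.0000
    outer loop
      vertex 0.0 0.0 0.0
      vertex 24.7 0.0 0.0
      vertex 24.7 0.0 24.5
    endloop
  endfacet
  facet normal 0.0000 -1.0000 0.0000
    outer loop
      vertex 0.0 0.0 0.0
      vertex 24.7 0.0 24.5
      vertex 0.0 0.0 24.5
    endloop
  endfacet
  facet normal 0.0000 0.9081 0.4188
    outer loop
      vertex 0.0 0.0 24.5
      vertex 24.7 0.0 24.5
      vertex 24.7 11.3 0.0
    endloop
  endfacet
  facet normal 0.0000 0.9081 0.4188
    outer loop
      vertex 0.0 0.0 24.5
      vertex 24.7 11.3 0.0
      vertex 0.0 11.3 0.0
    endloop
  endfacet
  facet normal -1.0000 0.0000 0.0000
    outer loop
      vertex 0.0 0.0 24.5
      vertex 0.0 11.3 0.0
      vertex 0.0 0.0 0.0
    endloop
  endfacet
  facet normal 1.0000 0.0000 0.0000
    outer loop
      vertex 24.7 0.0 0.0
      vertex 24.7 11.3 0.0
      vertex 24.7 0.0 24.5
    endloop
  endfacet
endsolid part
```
; perimeter-only toolpath
G21 ; units = mm
G90 ; absolute positioning
G28 ; home
; layer 1
G0 Z3.1
G0 X0.0 Y0.0
G1 X24.7 Y0.0
G1 X24.7 Y9.9
G1 X0.0 Y9.9
G1 X0.0 Y0.0
; layer 2
G0 Z6.1
G0 X0.0 Y0.0
G1 X24.7 Y0.0
G1 X24.7 Y8.5
G1 X0.0 Y8.5
G1 X0.0 Y0.0
; layer 3
G0 Z9.2
G0 X0.0 Y0.0
G1 X24.7 Y0.0
G1 X24.7 Y7.1
G1 X0.0 Y7.1
G1 X0.0 Y0.0
; layer 4
G0 Z12.2
G0 X0.0 Y0.0
G1 X24.7 Y0.0
G1 X24.7 Y5.7
G1 X0.0 Y5.7
G1 X0.0 Y0.0
; layer 5
G0 Z15.3
G0 X0.0 Y0.0
G1 X24.7 Y0.0
G1 X24.7 Y4.2
G1 X0.0 Y4.2
G1 X0.0 Y0.0
; layer 6
G0 Z18.4
G0 X0.0 Y0.0
G1 X24.7 Y0.0
G1 X24.7 Y2.8
G1 X0.0 Y2.8
G1 X0.0 Y0.0
; layer 7
G0 Z21.4
G0 X0.0 Y0.0
G1 X24.7 Y0.0
G1 X24.7 Y1.4
G1 X0.0 Y1.4
G1 X0.0 Y0.0
M2 ; end

The solid is a wedge (ramp): 24.7 × 11.3 mm base, rising to 24.5 mm along the y=0 edge and sloping linearly to z=0 at y=11.3. Slicing at Δz = 3.1 mm — 8 equal slices spanning the solid's height, so layer i sits at z = i·h/8 — gives 7 non-empty perimeters. Each is a 4-segment closed polygon; G0 lifts to the layer z and rapids to the start vertex, then G1 traces the edges. The cross-section shrinks linearly with z (the slice at the apex is degenerate and omitted).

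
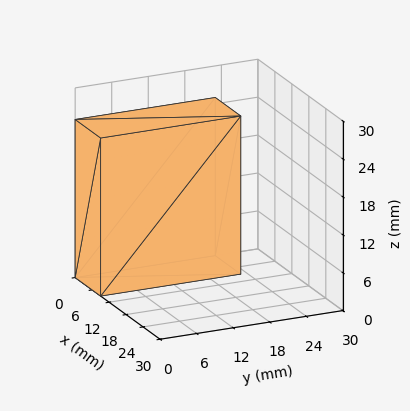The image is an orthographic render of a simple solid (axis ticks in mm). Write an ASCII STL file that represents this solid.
Reading the render: the shape is a rectangular box, roughly 9 × 23 mm footprint and 25 mm tall (dimensions read to the nearest mm from the axis ticks). For the STL, each face is triangulated and given an outward normal.

solid part
  facet normal 0.0000 0.0000 -1.0000
    outer loop
      vertex 9.0 23.0 0.0
      vertex 9.0 0.0 0.0
      vertex 0.0 0.0 0.0
    endloop
  endfacet
  facet normal 0.0000 0.0000 -1.0000
    outer loop
      vertex 0.0 23.0 0.0
      vertex 9.0 23.0 0.0
      vertex 0.0 0.0 0.0
    endloop
  endfacet
  facet normal 0.0000 0.0000 1.0000
    outer loop
      vertex 0.0 0.0 25.0
      vertex 9.0 0.0 25.0
      vertex 9.0 23.0 25.0
    endloop
  endfacet
  facet normal 0.0000 0.0000 1.0000
    outer loop
      vertex 0.0 0.0 25.0
      vertex 9.0 23.0 25.0
      vertex 0.0 23.0 25.0
    endloop
  endfacet
  facet normal 0.0000 -1.0000 0.0000
    outer loop
      vertex 0.0 0.0 0.0
      vertex 9.0 0.0 0.0
      vertex 9.0 0.0 25.0
    endloop
  endfacet
  facet normal 0.0000 -1.0000 0.0000
    outer loop
      vertex 0.0 0.0 0.0
      vertex 9.0 0.0 25.0
      vertex 0.0 0.0 25.0
    endloop
  endfacet
  facet normal 0.0000 1.0000 0.0000
    outer loop
      vertex 9.0 23.0 25.0
      vertex 9.0 23.0 0.0
      vertex 0.0 23.0 0.0
    endloop
  endfacet
  facet normal 0.0000 1.0000 0.0000
    outer loop
      vertex 0.0 23.0 25.0
      vertex 9.0 23.0 25.0
      vertex 0.0 23.0 0.0
    endloop
  endfacet
  facet normal -1.0000 0.0000 0.0000
    outer loop
      vertex 0.0 23.0 25.0
      vertex 0.0 23.0 0.0
      vertex 0.0 0.0 0.0
    endloop
  endfacet
  facet normal -1.0000 0.0000 0.0000
    outer loop
      vertex 0.0 0.0 25.0
      vertex 0.0 23.0 25.0
      vertex 0.0 0.0 0.0
    endloop
  endfacet
  facet normal 1.0000 0.0000 0.0000
    outer loop
      vertex 9.0 0.0 0.0
      vertex 9.0 23.0 0.0
      vertex 9.0 23.0 25.0
    endloop
  endfacet
  facet normal 1.0000 0.0000 0.0000
    outer loop
      vertex 9.0 0.0 0.0
      vertex 9.0 23.0 25.0
      vertex 9.0 0.0 25.0
    endloop
  endfacet
endsolid part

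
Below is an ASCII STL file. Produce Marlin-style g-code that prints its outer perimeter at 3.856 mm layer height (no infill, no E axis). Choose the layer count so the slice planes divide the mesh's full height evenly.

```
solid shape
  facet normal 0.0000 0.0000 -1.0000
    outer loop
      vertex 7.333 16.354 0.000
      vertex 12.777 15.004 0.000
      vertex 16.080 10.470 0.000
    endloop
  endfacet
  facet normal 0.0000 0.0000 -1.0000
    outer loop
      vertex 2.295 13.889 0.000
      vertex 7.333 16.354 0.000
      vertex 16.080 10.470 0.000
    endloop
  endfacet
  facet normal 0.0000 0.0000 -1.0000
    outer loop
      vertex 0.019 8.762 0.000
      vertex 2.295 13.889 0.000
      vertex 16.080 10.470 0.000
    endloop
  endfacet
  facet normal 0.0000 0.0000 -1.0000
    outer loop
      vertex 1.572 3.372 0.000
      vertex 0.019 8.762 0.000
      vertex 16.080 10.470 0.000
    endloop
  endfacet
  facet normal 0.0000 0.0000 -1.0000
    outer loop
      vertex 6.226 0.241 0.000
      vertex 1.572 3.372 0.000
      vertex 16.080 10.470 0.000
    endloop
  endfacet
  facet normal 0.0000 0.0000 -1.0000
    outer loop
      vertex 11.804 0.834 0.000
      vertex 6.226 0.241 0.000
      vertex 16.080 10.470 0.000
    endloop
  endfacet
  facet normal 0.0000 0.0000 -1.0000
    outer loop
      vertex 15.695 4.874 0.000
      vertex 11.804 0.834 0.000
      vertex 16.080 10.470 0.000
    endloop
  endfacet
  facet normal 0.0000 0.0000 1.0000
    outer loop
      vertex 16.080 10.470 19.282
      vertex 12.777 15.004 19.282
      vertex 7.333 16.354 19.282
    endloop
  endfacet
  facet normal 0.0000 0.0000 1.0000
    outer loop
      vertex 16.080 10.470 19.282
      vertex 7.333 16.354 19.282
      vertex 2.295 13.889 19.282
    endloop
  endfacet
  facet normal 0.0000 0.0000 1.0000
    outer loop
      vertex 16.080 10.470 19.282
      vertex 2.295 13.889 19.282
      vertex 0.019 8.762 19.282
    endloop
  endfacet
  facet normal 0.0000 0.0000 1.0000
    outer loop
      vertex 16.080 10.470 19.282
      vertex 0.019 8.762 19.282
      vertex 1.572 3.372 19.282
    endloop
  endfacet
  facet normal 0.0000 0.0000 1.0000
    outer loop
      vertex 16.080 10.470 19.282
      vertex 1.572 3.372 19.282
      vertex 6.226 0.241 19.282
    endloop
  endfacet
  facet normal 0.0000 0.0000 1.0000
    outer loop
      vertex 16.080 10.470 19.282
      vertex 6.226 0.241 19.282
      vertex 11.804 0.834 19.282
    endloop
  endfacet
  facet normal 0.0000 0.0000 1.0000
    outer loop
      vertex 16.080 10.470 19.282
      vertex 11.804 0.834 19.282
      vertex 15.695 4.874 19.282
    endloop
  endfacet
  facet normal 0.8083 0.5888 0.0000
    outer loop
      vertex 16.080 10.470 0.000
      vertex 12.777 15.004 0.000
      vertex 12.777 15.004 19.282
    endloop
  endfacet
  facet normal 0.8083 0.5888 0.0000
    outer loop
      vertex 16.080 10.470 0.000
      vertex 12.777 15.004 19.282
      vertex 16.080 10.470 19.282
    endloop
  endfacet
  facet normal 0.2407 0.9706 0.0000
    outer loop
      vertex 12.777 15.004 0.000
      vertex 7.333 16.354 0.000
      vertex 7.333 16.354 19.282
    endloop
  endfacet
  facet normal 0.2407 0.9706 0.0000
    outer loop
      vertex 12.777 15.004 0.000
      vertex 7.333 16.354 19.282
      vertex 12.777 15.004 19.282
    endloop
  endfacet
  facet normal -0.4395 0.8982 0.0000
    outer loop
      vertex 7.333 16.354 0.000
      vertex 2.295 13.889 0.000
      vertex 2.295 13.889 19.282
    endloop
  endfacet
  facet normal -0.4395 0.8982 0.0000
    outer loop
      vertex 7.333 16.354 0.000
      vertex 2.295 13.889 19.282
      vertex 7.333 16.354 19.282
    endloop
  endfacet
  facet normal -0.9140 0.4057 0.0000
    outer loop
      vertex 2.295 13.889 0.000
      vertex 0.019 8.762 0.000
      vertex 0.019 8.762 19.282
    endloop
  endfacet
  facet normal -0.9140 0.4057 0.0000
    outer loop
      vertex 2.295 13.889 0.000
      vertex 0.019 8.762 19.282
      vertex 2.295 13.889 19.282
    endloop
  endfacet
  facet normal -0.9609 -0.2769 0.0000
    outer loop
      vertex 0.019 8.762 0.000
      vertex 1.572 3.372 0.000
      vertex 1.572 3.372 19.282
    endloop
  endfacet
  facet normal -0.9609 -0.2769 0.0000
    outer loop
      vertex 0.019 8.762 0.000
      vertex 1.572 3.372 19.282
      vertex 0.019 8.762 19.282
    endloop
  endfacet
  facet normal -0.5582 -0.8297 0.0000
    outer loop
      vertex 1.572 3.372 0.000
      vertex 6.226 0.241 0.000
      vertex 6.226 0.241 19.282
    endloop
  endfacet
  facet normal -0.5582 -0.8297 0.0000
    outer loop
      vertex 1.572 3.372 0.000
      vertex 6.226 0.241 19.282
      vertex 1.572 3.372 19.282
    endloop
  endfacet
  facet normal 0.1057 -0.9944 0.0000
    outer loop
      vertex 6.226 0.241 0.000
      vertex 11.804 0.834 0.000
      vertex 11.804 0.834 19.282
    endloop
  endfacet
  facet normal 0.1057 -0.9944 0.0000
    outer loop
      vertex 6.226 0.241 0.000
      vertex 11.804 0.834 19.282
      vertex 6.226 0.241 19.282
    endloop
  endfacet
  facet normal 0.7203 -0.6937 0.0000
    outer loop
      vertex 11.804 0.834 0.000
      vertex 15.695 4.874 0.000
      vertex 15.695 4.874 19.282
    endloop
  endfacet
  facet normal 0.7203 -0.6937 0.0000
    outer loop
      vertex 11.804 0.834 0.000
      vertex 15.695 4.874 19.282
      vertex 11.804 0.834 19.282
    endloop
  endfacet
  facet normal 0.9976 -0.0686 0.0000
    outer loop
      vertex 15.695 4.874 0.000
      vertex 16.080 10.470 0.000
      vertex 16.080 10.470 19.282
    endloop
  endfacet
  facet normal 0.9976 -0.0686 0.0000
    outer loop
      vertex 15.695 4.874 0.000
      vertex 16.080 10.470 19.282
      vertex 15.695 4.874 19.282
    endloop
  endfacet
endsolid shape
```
; perimeter-only toolpath
G21 ; units = mm
G90 ; absolute positioning
G28 ; home
; layer 1
G0 Z3.856
G0 X16.080 Y10.470
G1 X12.777 Y15.004
G1 X7.333 Y16.354
G1 X2.295 Y13.889
G1 X0.019 Y8.762
G1 X1.572 Y3.372
G1 X6.226 Y0.241
G1 X11.804 Y0.834
G1 X15.695 Y4.874
G1 X16.080 Y10.470
; layer 2
G0 Z7.713
G0 X16.080 Y10.470
G1 X12.777 Y15.004
G1 X7.333 Y16.354
G1 X2.295 Y13.889
G1 X0.019 Y8.762
G1 X1.572 Y3.372
G1 X6.226 Y0.241
G1 X11.804 Y0.834
G1 X15.695 Y4.874
G1 X16.080 Y10.470
; layer 3
G0 Z11.569
G0 X16.080 Y10.470
G1 X12.777 Y15.004
G1 X7.333 Y16.354
G1 X2.295 Y13.889
G1 X0.019 Y8.762
G1 X1.572 Y3.372
G1 X6.226 Y0.241
G1 X11.804 Y0.834
G1 X15.695 Y4.874
G1 X16.080 Y10.470
; layer 4
G0 Z15.426
G0 X16.080 Y10.470
G1 X12.777 Y15.004
G1 X7.333 Y16.354
G1 X2.295 Y13.889
G1 X0.019 Y8.762
G1 X1.572 Y3.372
G1 X6.226 Y0.241
G1 X11.804 Y0.834
G1 X15.695 Y4.874
G1 X16.080 Y10.470
; layer 5
G0 Z19.282
G0 X16.080 Y10.470
G1 X12.777 Y15.004
G1 X7.333 Y16.354
G1 X2.295 Y13.889
G1 X0.019 Y8.762
G1 X1.572 Y3.372
G1 X6.226 Y0.241
G1 X11.804 Y0.834
G1 X15.695 Y4.874
G1 X16.080 Y10.470
M2 ; end

The solid is a regular 9-sided prism (a cylinder approximated with 9 flat sides), circumscribed radius ≈ 8.2 mm, height ≈ 19.3 mm. Slicing at Δz = 3.856 mm — 5 equal slices spanning the solid's height, so layer i sits at z = i·h/5 — gives 5 non-empty perimeters. Each is a 9-segment closed polygon; G0 lifts to the layer z and rapids to the start vertex, then G1 traces the edges.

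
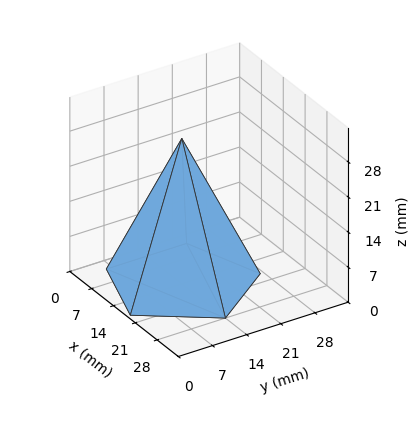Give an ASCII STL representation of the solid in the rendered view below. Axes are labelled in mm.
Reading the render: the shape is a regular 5-sided pyramid, base circumscribed radius ≈ 14 mm, apex at z ≈ 29 mm (dimensions read to the nearest mm from the axis ticks). For the STL, each face is triangulated and given an outward normal.

solid part
  facet normal 0.0000 0.0000 -1.0000
    outer loop
      vertex 2.67 22.23 0.00
      vertex 18.33 27.31 0.00
      vertex 28.00 14.00 0.00
    endloop
  endfacet
  facet normal 0.0000 0.0000 -1.0000
    outer loop
      vertex 2.67 5.77 0.00
      vertex 2.67 22.23 0.00
      vertex 28.00 14.00 0.00
    endloop
  endfacet
  facet normal 0.0000 0.0000 -1.0000
    outer loop
      vertex 18.33 0.69 0.00
      vertex 2.67 5.77 0.00
      vertex 28.00 14.00 0.00
    endloop
  endfacet
  facet normal 0.7536 0.5475 0.3638
    outer loop
      vertex 28.00 14.00 0.00
      vertex 18.33 27.31 0.00
      vertex 14.00 14.00 29.00
    endloop
  endfacet
  facet normal -0.2874 0.8860 0.3637
    outer loop
      vertex 18.33 27.31 0.00
      vertex 2.67 22.23 0.00
      vertex 14.00 14.00 29.00
    endloop
  endfacet
  facet normal -0.9314 0.0000 0.3639
    outer loop
      vertex 2.67 22.23 0.00
      vertex 2.67 5.77 0.00
      vertex 14.00 14.00 29.00
    endloop
  endfacet
  facet normal -0.2874 -0.8860 0.3637
    outer loop
      vertex 2.67 5.77 0.00
      vertex 18.33 0.69 0.00
      vertex 14.00 14.00 29.00
    endloop
  endfacet
  facet normal 0.7536 -0.5475 0.3638
    outer loop
      vertex 18.33 0.69 0.00
      vertex 28.00 14.00 0.00
      vertex 14.00 14.00 29.00
    endloop
  endfacet
endsolid part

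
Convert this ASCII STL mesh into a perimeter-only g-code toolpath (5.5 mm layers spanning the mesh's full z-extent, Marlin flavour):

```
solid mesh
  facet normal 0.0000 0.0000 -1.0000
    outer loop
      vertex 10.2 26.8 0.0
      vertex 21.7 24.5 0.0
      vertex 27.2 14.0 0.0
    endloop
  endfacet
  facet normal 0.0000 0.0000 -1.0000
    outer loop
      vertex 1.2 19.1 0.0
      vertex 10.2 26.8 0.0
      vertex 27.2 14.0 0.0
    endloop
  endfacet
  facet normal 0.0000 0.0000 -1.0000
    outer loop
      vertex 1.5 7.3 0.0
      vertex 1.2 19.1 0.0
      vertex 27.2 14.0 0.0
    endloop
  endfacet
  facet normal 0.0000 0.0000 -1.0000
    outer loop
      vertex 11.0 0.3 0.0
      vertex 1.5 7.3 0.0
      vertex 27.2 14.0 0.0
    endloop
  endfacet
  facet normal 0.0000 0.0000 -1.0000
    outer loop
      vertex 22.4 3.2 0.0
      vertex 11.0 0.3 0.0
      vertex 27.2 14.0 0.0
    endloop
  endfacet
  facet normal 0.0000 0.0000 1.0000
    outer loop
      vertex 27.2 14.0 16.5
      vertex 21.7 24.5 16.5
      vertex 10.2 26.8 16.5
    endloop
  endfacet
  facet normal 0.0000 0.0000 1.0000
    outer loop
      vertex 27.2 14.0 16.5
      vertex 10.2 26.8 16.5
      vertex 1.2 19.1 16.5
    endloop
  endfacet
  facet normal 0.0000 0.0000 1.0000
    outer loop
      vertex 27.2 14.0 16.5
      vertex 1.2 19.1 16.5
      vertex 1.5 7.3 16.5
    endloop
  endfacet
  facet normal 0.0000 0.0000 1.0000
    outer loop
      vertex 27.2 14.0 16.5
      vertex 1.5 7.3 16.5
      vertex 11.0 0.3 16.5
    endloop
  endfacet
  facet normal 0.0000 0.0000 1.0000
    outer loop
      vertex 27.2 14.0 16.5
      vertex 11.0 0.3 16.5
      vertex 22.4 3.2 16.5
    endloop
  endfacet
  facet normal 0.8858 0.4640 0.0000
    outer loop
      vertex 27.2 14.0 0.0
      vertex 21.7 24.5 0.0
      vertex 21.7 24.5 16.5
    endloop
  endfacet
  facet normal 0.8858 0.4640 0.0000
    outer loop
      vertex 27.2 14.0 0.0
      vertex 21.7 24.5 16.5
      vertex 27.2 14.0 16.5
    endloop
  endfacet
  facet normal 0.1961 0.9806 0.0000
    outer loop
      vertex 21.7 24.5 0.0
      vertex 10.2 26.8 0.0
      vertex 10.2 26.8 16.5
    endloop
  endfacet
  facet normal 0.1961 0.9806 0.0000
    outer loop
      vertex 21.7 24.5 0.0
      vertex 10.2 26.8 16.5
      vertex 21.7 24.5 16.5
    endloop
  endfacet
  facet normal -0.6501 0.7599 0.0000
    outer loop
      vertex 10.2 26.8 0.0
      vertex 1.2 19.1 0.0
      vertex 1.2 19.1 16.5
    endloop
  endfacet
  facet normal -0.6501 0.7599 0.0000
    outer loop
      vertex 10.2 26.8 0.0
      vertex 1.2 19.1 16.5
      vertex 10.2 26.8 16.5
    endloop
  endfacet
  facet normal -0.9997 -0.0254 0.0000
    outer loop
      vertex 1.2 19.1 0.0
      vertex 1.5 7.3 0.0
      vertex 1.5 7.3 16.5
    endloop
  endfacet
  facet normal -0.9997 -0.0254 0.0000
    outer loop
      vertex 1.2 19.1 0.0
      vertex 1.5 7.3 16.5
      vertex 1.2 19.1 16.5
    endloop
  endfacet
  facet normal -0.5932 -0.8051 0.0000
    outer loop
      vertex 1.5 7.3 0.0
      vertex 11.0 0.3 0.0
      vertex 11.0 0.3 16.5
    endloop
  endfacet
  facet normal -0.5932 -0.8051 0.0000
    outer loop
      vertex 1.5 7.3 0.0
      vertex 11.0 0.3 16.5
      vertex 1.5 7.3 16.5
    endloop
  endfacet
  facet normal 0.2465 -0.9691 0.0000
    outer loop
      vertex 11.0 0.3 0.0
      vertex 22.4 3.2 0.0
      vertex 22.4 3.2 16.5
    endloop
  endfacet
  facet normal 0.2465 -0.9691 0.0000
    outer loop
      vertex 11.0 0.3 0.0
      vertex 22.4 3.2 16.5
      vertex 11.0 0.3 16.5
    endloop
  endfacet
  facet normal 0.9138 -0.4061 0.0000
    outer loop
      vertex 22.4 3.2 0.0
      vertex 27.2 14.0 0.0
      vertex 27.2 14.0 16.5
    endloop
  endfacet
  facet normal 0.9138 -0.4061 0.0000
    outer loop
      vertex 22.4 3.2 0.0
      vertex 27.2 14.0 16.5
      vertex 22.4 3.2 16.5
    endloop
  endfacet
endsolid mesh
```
; perimeter-only toolpath
G21 ; units = mm
G90 ; absolute positioning
G28 ; home
; layer 1
G0 Z5.5
G0 X27.2 Y14.0
G1 X21.7 Y24.5
G1 X10.2 Y26.8
G1 X1.2 Y19.1
G1 X1.5 Y7.3
G1 X11.0 Y0.3
G1 X22.4 Y3.2
G1 X27.2 Y14.0
; layer 2
G0 Z11.0
G0 X27.2 Y14.0
G1 X21.7 Y24.5
G1 X10.2 Y26.8
G1 X1.2 Y19.1
G1 X1.5 Y7.3
G1 X11.0 Y0.3
G1 X22.4 Y3.2
G1 X27.2 Y14.0
; layer 3
G0 Z16.5
G0 X27.2 Y14.0
G1 X21.7 Y24.5
G1 X10.2 Y26.8
G1 X1.2 Y19.1
G1 X1.5 Y7.3
G1 X11.0 Y0.3
G1 X22.4 Y3.2
G1 X27.2 Y14.0
M2 ; end

The solid is a regular 7-sided prism (a cylinder approximated with 7 flat sides), circumscribed radius ≈ 13.6 mm, height ≈ 16.5 mm. Slicing at Δz = 5.5 mm — 3 equal slices spanning the solid's height, so layer i sits at z = i·h/3 — gives 3 non-empty perimeters. Each is a 7-segment closed polygon; G0 lifts to the layer z and rapids to the start vertex, then G1 traces the edges.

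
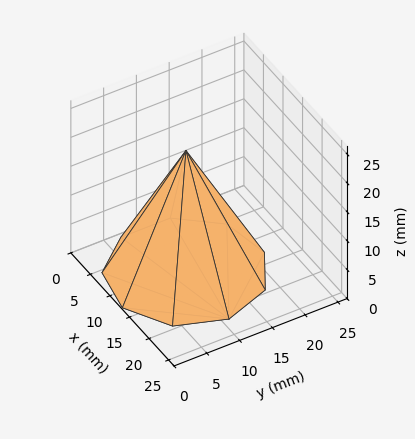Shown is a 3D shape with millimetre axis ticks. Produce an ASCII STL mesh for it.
Reading the render: the shape is a regular 9-sided pyramid, base circumscribed radius ≈ 11 mm, apex at z ≈ 21 mm (dimensions read to the nearest mm from the axis ticks). For the STL, each face is triangulated and given an outward normal.

solid part
  facet normal 0.0000 0.0000 -1.0000
    outer loop
      vertex 12.910 21.833 0.000
      vertex 19.426 18.071 0.000
      vertex 22.000 11.000 0.000
    endloop
  endfacet
  facet normal 0.0000 0.0000 -1.0000
    outer loop
      vertex 5.500 20.526 0.000
      vertex 12.910 21.833 0.000
      vertex 22.000 11.000 0.000
    endloop
  endfacet
  facet normal 0.0000 0.0000 -1.0000
    outer loop
      vertex 0.663 14.762 0.000
      vertex 5.500 20.526 0.000
      vertex 22.000 11.000 0.000
    endloop
  endfacet
  facet normal 0.0000 0.0000 -1.0000
    outer loop
      vertex 0.663 7.238 0.000
      vertex 0.663 14.762 0.000
      vertex 22.000 11.000 0.000
    endloop
  endfacet
  facet normal 0.0000 0.0000 -1.0000
    outer loop
      vertex 5.500 1.474 0.000
      vertex 0.663 7.238 0.000
      vertex 22.000 11.000 0.000
    endloop
  endfacet
  facet normal 0.0000 0.0000 -1.0000
    outer loop
      vertex 12.910 0.167 0.000
      vertex 5.500 1.474 0.000
      vertex 22.000 11.000 0.000
    endloop
  endfacet
  facet normal 0.0000 0.0000 -1.0000
    outer loop
      vertex 19.426 3.929 0.000
      vertex 12.910 0.167 0.000
      vertex 22.000 11.000 0.000
    endloop
  endfacet
  facet normal 0.8431 0.3069 0.4416
    outer loop
      vertex 22.000 11.000 0.000
      vertex 19.426 18.071 0.000
      vertex 11.000 11.000 21.000
    endloop
  endfacet
  facet normal 0.4486 0.7770 0.4416
    outer loop
      vertex 19.426 18.071 0.000
      vertex 12.910 21.833 0.000
      vertex 11.000 11.000 21.000
    endloop
  endfacet
  facet normal -0.1558 0.8836 0.4416
    outer loop
      vertex 12.910 21.833 0.000
      vertex 5.500 20.526 0.000
      vertex 11.000 11.000 21.000
    endloop
  endfacet
  facet normal -0.6873 0.5767 0.4416
    outer loop
      vertex 5.500 20.526 0.000
      vertex 0.663 14.762 0.000
      vertex 11.000 11.000 21.000
    endloop
  endfacet
  facet normal -0.8972 0.0000 0.4416
    outer loop
      vertex 0.663 14.762 0.000
      vertex 0.663 7.238 0.000
      vertex 11.000 11.000 21.000
    endloop
  endfacet
  facet normal -0.6873 -0.5767 0.4416
    outer loop
      vertex 0.663 7.238 0.000
      vertex 5.500 1.474 0.000
      vertex 11.000 11.000 21.000
    endloop
  endfacet
  facet normal -0.1558 -0.8836 0.4416
    outer loop
      vertex 5.500 1.474 0.000
      vertex 12.910 0.167 0.000
      vertex 11.000 11.000 21.000
    endloop
  endfacet
  facet normal 0.4486 -0.7770 0.4416
    outer loop
      vertex 12.910 0.167 0.000
      vertex 19.426 3.929 0.000
      vertex 11.000 11.000 21.000
    endloop
  endfacet
  facet normal 0.8431 -0.3069 0.4416
    outer loop
      vertex 19.426 3.929 0.000
      vertex 22.000 11.000 0.000
      vertex 11.000 11.000 21.000
    endloop
  endfacet
endsolid part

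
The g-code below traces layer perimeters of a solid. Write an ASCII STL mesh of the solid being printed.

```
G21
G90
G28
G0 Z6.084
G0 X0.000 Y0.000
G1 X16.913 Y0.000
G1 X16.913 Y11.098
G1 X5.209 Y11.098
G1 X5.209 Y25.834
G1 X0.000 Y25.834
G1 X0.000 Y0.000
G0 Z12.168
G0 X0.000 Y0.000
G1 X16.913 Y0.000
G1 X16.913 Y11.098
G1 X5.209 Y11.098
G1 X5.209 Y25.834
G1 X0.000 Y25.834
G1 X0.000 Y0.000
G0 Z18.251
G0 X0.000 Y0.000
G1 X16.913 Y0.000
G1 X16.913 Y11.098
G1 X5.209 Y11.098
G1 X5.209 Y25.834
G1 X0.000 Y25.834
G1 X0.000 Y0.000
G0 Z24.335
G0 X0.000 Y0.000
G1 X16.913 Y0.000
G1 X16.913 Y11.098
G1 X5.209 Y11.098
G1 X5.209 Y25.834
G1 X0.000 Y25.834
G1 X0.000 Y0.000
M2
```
solid part
  facet normal 0.0000 0.0000 -1.0000
    outer loop
      vertex 16.913 11.098 0.000
      vertex 16.913 0.000 0.000
      vertex 0.000 0.000 0.000
    endloop
  endfacet
  facet normal 0.0000 0.0000 -1.0000
    outer loop
      vertex 5.209 11.098 0.000
      vertex 16.913 11.098 0.000
      vertex 0.000 0.000 0.000
    endloop
  endfacet
  facet normal 0.0000 0.0000 -1.0000
    outer loop
      vertex 5.209 25.834 0.000
      vertex 5.209 11.098 0.000
      vertex 0.000 0.000 0.000
    endloop
  endfacet
  facet normal 0.0000 0.0000 -1.0000
    outer loop
      vertex 0.000 25.834 0.000
      vertex 5.209 25.834 0.000
      vertex 0.000 0.000 0.000
    endloop
  endfacet
  facet normal 0.0000 0.0000 1.0000
    outer loop
      vertex 0.000 0.000 24.335
      vertex 16.913 0.000 24.335
      vertex 16.913 11.098 24.335
    endloop
  endfacet
  facet normal 0.0000 0.0000 1.0000
    outer loop
      vertex 0.000 0.000 24.335
      vertex 16.913 11.098 24.335
      vertex 5.209 11.098 24.335
    endloop
  endfacet
  facet normal 0.0000 0.0000 1.0000
    outer loop
      vertex 0.000 0.000 24.335
      vertex 5.209 11.098 24.335
      vertex 5.209 25.834 24.335
    endloop
  endfacet
  facet normal 0.0000 0.0000 1.0000
    outer loop
      vertex 0.000 0.000 24.335
      vertex 5.209 25.834 24.335
      vertex 0.000 25.834 24.335
    endloop
  endfacet
  facet normal 0.0000 -1.0000 0.0000
    outer loop
      vertex 0.000 0.000 0.000
      vertex 16.913 0.000 0.000
      vertex 16.913 0.000 24.335
    endloop
  endfacet
  facet normal 0.0000 -1.0000 0.0000
    outer loop
      vertex 0.000 0.000 0.000
      vertex 16.913 0.000 24.335
      vertex 0.000 0.000 24.335
    endloop
  endfacet
  facet normal 1.0000 0.0000 0.0000
    outer loop
      vertex 16.913 0.000 0.000
      vertex 16.913 11.098 0.000
      vertex 16.913 11.098 24.335
    endloop
  endfacet
  facet normal 1.0000 0.0000 0.0000
    outer loop
      vertex 16.913 0.000 0.000
      vertex 16.913 11.098 24.335
      vertex 16.913 0.000 24.335
    endloop
  endfacet
  facet normal 0.0000 1.0000 0.0000
    outer loop
      vertex 16.913 11.098 0.000
      vertex 5.209 11.098 0.000
      vertex 5.209 11.098 24.335
    endloop
  endfacet
  facet normal 0.0000 1.0000 0.0000
    outer loop
      vertex 16.913 11.098 0.000
      vertex 5.209 11.098 24.335
      vertex 16.913 11.098 24.335
    endloop
  endfacet
  facet normal 1.0000 0.0000 0.0000
    outer loop
      vertex 5.209 11.098 0.000
      vertex 5.209 25.834 0.000
      vertex 5.209 25.834 24.335
    endloop
  endfacet
  facet normal 1.0000 0.0000 0.0000
    outer loop
      vertex 5.209 11.098 0.000
      vertex 5.209 25.834 24.335
      vertex 5.209 11.098 24.335
    endloop
  endfacet
  facet normal 0.0000 1.0000 0.0000
    outer loop
      vertex 5.209 25.834 0.000
      vertex 0.000 25.834 0.000
      vertex 0.000 25.834 24.335
    endloop
  endfacet
  facet normal 0.0000 1.0000 0.0000
    outer loop
      vertex 5.209 25.834 0.000
      vertex 0.000 25.834 24.335
      vertex 5.209 25.834 24.335
    endloop
  endfacet
  facet normal -1.0000 0.0000 0.0000
    outer loop
      vertex 0.000 25.834 0.000
      vertex 0.000 0.000 0.000
      vertex 0.000 0.000 24.335
    endloop
  endfacet
  facet normal -1.0000 0.0000 0.0000
    outer loop
      vertex 0.000 25.834 0.000
      vertex 0.000 0.000 24.335
      vertex 0.000 25.834 24.335
    endloop
  endfacet
endsolid part

The G0 Z moves step by Δz≈6.084 mm. Every layer's G1 loop is the same polygon, so the solid is a straight extrusion of it from z=0 to z≈24.3. Closing with flat bottom and top caps and triangulating gives 20 facets — an L-shaped prism: outer 16.9 × 25.8 mm, arm thicknesses ≈ 11.1 mm (horizontal) and 5.21 mm (vertical), extruded 24.3 mm in z.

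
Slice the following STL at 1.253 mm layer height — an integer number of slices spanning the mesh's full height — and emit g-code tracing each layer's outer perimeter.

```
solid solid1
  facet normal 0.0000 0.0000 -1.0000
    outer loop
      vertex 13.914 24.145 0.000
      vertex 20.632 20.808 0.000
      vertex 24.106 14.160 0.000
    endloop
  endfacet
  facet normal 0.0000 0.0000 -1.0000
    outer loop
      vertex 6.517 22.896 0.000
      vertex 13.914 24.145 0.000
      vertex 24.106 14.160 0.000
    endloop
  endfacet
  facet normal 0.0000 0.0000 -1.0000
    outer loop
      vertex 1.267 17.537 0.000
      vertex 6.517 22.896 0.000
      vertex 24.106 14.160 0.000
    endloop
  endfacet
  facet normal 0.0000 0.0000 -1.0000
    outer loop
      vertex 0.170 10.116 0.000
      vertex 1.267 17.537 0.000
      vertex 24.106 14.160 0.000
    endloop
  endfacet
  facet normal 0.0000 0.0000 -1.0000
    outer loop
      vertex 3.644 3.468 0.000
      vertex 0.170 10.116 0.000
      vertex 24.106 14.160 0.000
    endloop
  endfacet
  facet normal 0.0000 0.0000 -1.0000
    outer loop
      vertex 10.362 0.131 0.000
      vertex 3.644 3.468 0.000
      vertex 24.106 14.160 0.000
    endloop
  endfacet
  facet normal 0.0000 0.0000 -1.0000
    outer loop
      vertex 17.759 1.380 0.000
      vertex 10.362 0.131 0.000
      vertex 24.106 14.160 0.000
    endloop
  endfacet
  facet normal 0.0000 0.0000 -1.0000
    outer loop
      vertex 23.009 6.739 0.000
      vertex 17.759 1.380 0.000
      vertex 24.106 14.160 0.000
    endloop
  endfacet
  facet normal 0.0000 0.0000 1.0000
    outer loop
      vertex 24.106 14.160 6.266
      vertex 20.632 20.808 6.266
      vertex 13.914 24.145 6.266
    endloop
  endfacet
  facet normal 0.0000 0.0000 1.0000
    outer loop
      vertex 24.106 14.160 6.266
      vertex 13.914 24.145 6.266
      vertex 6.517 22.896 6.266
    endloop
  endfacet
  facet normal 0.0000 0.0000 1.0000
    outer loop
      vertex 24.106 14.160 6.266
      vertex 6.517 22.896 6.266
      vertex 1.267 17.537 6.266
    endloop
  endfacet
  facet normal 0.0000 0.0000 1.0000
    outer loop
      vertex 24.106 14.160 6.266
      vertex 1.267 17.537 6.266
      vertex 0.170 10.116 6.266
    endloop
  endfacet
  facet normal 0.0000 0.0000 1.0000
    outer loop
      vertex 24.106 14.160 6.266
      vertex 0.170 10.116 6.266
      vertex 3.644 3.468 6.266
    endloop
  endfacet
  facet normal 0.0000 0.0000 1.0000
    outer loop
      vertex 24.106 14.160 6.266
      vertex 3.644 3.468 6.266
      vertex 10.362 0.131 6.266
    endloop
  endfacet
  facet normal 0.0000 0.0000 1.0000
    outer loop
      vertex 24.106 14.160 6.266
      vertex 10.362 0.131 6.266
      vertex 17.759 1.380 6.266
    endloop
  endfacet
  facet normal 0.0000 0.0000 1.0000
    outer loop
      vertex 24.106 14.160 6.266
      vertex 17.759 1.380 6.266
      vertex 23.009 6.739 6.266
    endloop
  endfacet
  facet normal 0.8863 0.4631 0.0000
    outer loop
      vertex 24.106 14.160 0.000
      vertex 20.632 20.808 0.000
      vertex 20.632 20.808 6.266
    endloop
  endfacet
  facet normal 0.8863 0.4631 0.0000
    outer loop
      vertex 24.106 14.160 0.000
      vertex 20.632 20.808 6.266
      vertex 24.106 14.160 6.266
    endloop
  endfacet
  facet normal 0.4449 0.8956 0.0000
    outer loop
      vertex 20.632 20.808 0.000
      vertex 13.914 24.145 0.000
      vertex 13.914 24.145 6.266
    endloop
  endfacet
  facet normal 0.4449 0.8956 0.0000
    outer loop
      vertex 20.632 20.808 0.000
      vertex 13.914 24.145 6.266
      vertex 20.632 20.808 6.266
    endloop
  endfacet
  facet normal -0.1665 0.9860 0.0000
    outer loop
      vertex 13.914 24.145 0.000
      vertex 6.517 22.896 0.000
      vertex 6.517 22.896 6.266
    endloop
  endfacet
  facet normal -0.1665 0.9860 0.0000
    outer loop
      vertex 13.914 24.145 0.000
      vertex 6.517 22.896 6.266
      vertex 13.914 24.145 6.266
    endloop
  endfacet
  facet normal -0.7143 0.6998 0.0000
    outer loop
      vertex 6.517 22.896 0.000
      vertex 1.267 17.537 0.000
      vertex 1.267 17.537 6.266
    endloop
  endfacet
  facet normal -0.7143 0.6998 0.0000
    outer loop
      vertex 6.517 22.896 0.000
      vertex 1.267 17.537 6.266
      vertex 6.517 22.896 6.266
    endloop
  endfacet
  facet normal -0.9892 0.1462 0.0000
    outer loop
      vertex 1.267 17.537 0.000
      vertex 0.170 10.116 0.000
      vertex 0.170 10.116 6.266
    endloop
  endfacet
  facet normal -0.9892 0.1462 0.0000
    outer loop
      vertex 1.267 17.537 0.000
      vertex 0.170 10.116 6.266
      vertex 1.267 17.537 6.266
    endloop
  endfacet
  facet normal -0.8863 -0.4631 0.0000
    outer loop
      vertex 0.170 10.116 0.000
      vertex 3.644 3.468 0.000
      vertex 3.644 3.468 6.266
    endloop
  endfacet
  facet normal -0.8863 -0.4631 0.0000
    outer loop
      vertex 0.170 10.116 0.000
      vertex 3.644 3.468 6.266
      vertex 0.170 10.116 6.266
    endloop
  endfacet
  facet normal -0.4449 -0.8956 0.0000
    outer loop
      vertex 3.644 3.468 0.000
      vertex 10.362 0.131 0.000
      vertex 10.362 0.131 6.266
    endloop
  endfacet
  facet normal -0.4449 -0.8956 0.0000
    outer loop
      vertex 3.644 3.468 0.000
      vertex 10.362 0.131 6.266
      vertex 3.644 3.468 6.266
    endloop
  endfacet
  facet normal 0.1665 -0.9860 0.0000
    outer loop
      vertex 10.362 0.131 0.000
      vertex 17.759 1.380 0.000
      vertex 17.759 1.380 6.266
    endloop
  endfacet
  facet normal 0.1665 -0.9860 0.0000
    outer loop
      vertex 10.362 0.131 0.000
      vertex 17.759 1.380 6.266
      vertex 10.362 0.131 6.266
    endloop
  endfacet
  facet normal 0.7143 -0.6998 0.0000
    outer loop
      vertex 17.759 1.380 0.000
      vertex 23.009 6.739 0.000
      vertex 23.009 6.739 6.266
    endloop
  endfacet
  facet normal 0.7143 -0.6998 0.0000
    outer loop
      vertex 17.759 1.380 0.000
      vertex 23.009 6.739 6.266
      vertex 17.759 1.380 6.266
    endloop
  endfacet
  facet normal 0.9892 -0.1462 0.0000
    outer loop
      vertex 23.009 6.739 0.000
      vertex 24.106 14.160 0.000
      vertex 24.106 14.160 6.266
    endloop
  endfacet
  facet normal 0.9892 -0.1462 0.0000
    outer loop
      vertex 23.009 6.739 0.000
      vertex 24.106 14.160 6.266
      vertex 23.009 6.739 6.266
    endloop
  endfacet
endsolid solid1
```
; perimeter-only toolpath
G21 ; units = mm
G90 ; absolute positioning
G28 ; home
; layer 1
G0 Z1.253
G0 X24.106 Y14.160
G1 X20.632 Y20.808
G1 X13.914 Y24.145
G1 X6.517 Y22.896
G1 X1.267 Y17.537
G1 X0.170 Y10.116
G1 X3.644 Y3.468
G1 X10.362 Y0.131
G1 X17.759 Y1.380
G1 X23.009 Y6.739
G1 X24.106 Y14.160
; layer 2
G0 Z2.506
G0 X24.106 Y14.160
G1 X20.632 Y20.808
G1 X13.914 Y24.145
G1 X6.517 Y22.896
G1 X1.267 Y17.537
G1 X0.170 Y10.116
G1 X3.644 Y3.468
G1 X10.362 Y0.131
G1 X17.759 Y1.380
G1 X23.009 Y6.739
G1 X24.106 Y14.160
; layer 3
G0 Z3.760
G0 X24.106 Y14.160
G1 X20.632 Y20.808
G1 X13.914 Y24.145
G1 X6.517 Y22.896
G1 X1.267 Y17.537
G1 X0.170 Y10.116
G1 X3.644 Y3.468
G1 X10.362 Y0.131
G1 X17.759 Y1.380
G1 X23.009 Y6.739
G1 X24.106 Y14.160
; layer 4
G0 Z5.013
G0 X24.106 Y14.160
G1 X20.632 Y20.808
G1 X13.914 Y24.145
G1 X6.517 Y22.896
G1 X1.267 Y17.537
G1 X0.170 Y10.116
G1 X3.644 Y3.468
G1 X10.362 Y0.131
G1 X17.759 Y1.380
G1 X23.009 Y6.739
G1 X24.106 Y14.160
; layer 5
G0 Z6.266
G0 X24.106 Y14.160
G1 X20.632 Y20.808
G1 X13.914 Y24.145
G1 X6.517 Y22.896
G1 X1.267 Y17.537
G1 X0.170 Y10.116
G1 X3.644 Y3.468
G1 X10.362 Y0.131
G1 X17.759 Y1.380
G1 X23.009 Y6.739
G1 X24.106 Y14.160
M2 ; end

The solid is a regular 10-sided prism (a cylinder approximated with 10 flat sides), circumscribed radius ≈ 12.1 mm, height ≈ 6.27 mm. Slicing at Δz = 1.253 mm — 5 equal slices spanning the solid's height, so layer i sits at z = i·h/5 — gives 5 non-empty perimeters. Each is a 10-segment closed polygon; G0 lifts to the layer z and rapids to the start vertex, then G1 traces the edges.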